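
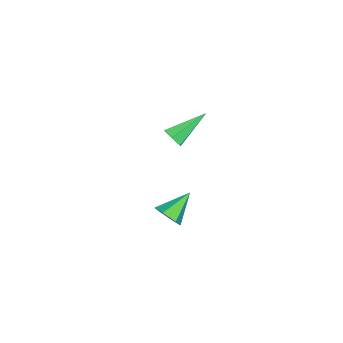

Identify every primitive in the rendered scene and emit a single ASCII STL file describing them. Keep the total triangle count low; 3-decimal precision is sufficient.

solid 
facet normal 0.725 -0.478 -0.496
outer loop
vertex -1.258 0.568 -0.348
vertex -1.673 0.397 -0.79
vertex -1.356 0.938 -0.848
endloop
endfacet
facet normal 0.463 0.753 0.467
outer loop
vertex -1.258 0.568 -0.348
vertex -1.356 0.938 -0.848
vertex -3.167 1.383 0.23
endloop
endfacet
facet normal 0.725 -0.478 -0.495
outer loop
vertex -1.356 0.938 -0.848
vertex -1.673 0.397 -0.79
vertex -1.771 0.767 -1.291
endloop
endfacet
facet normal 0.010 0.930 -0.368
outer loop
vertex -1.356 0.938 -0.848
vertex -1.771 0.767 -1.291
vertex -3.167 1.383 0.23
endloop
endfacet
facet normal 0.725 -0.479 -0.495
outer loop
vertex -1.771 0.767 -1.291
vertex -1.673 0.397 -0.79
vertex -2.088 0.226 -1.232
endloop
endfacet
facet normal -0.640 0.298 -0.708
outer loop
vertex -1.771 0.767 -1.291
vertex -2.088 0.226 -1.232
vertex -3.167 1.383 0.23
endloop
endfacet
facet normal 0.725 -0.479 -0.495
outer loop
vertex -2.088 0.226 -1.232
vertex -1.673 0.397 -0.79
vertex -1.991 -0.144 -0.732
endloop
endfacet
facet normal -0.834 -0.508 -0.214
outer loop
vertex -2.088 0.226 -1.232
vertex -1.991 -0.144 -0.732
vertex -3.167 1.383 0.23
endloop
endfacet
facet normal 0.725 -0.479 -0.495
outer loop
vertex -1.991 -0.144 -0.732
vertex -1.673 0.397 -0.79
vertex -1.576 0.027 -0.29
endloop
endfacet
facet normal -0.380 -0.685 0.622
outer loop
vertex -1.991 -0.144 -0.732
vertex -1.576 0.027 -0.29
vertex -3.167 1.383 0.23
endloop
endfacet
facet normal 0.725 -0.479 -0.495
outer loop
vertex -1.576 0.027 -0.29
vertex -1.673 0.397 -0.79
vertex -1.258 0.568 -0.348
endloop
endfacet
facet normal 0.268 -0.054 0.962
outer loop
vertex -1.576 0.027 -0.29
vertex -1.258 0.568 -0.348
vertex -3.167 1.383 0.23
endloop
endfacet
facet normal 0.789 -0.307 -0.532
outer loop
vertex 4.236 2.842 -0.097
vertex 3.847 2.873 -0.691
vertex 4.214 3.442 -0.476
endloop
endfacet
facet normal 0.279 0.520 0.807
outer loop
vertex 4.236 2.842 -0.097
vertex 4.214 3.442 -0.476
vertex 2.633 3.347 0.131
endloop
endfacet
facet normal 0.788 -0.307 -0.534
outer loop
vertex 4.214 3.442 -0.476
vertex 3.847 2.873 -0.691
vertex 3.825 3.474 -1.069
endloop
endfacet
facet normal -0.031 0.997 0.074
outer loop
vertex 4.214 3.442 -0.476
vertex 3.825 3.474 -1.069
vertex 2.633 3.347 0.131
endloop
endfacet
facet normal 0.788 -0.307 -0.534
outer loop
vertex 3.825 3.474 -1.069
vertex 3.847 2.873 -0.691
vertex 3.458 2.905 -1.284
endloop
endfacet
facet normal -0.603 0.591 -0.536
outer loop
vertex 3.825 3.474 -1.069
vertex 3.458 2.905 -1.284
vertex 2.633 3.347 0.131
endloop
endfacet
facet normal 0.788 -0.307 -0.534
outer loop
vertex 3.458 2.905 -1.284
vertex 3.847 2.873 -0.691
vertex 3.48 2.305 -0.906
endloop
endfacet
facet normal -0.863 -0.291 -0.412
outer loop
vertex 3.458 2.905 -1.284
vertex 3.48 2.305 -0.906
vertex 2.633 3.347 0.131
endloop
endfacet
facet normal 0.788 -0.308 -0.533
outer loop
vertex 3.48 2.305 -0.906
vertex 3.847 2.873 -0.691
vertex 3.869 2.273 -0.312
endloop
endfacet
facet normal -0.553 -0.769 0.321
outer loop
vertex 3.48 2.305 -0.906
vertex 3.869 2.273 -0.312
vertex 2.633 3.347 0.131
endloop
endfacet
facet normal 0.789 -0.307 -0.532
outer loop
vertex 3.869 2.273 -0.312
vertex 3.847 2.873 -0.691
vertex 4.236 2.842 -0.097
endloop
endfacet
facet normal 0.018 -0.364 0.931
outer loop
vertex 3.869 2.273 -0.312
vertex 4.236 2.842 -0.097
vertex 2.633 3.347 0.131
endloop
endfacet

endsolid


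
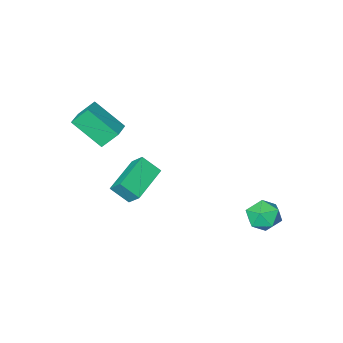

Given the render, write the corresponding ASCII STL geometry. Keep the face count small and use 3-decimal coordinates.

solid 
facet normal -0.667 -0.712 -0.219
outer loop
vertex 2.681 -2.95 3.002
vertex 1.962 -2.555 3.905
vertex 1.737 -1.661 1.686
endloop
endfacet
facet normal 0.589 -0.325 -0.740
outer loop
vertex 2.558 -0.785 1.955
vertex 2.681 -2.95 3.002
vertex 1.737 -1.661 1.686
endloop
endfacet
facet normal -0.667 -0.712 -0.219
outer loop
vertex 1.737 -1.661 1.686
vertex 1.962 -2.555 3.905
vertex 1.018 -1.266 2.589
endloop
endfacet
facet normal -0.456 0.623 -0.636
outer loop
vertex 1.018 -1.266 2.589
vertex 2.558 -0.785 1.955
vertex 1.737 -1.661 1.686
endloop
endfacet
facet normal 0.456 -0.623 0.636
outer loop
vertex 2.681 -2.95 3.002
vertex 2.783 -1.679 4.174
vertex 1.962 -2.555 3.905
endloop
endfacet
facet normal 0.589 -0.325 -0.740
outer loop
vertex 3.502 -2.074 3.271
vertex 2.681 -2.95 3.002
vertex 2.558 -0.785 1.955
endloop
endfacet
facet normal 0.456 -0.623 0.636
outer loop
vertex 3.502 -2.074 3.271
vertex 2.783 -1.679 4.174
vertex 2.681 -2.95 3.002
endloop
endfacet
facet normal -0.589 0.325 0.740
outer loop
vertex 1.962 -2.555 3.905
vertex 2.783 -1.679 4.174
vertex 1.018 -1.266 2.589
endloop
endfacet
facet normal -0.456 0.623 -0.636
outer loop
vertex 1.839 -0.39 2.858
vertex 2.558 -0.785 1.955
vertex 1.018 -1.266 2.589
endloop
endfacet
facet normal -0.589 0.325 0.740
outer loop
vertex 1.018 -1.266 2.589
vertex 2.783 -1.679 4.174
vertex 1.839 -0.39 2.858
endloop
endfacet
facet normal 0.667 0.712 0.219
outer loop
vertex 1.839 -0.39 2.858
vertex 3.502 -2.074 3.271
vertex 2.558 -0.785 1.955
endloop
endfacet
facet normal 0.667 0.712 0.219
outer loop
vertex 2.783 -1.679 4.174
vertex 3.502 -2.074 3.271
vertex 1.839 -0.39 2.858
endloop
endfacet
facet normal -0.480 0.874 0.079
outer loop
vertex -3.58 4.888 -2.47
vertex -4.436 4.441 -2.726
vertex -4.171 4.5 -1.765
endloop
endfacet
facet normal 0.074 0.846 0.528
outer loop
vertex -3.58 4.888 -2.47
vertex -4.171 4.5 -1.765
vertex -3.181 4.378 -1.709
endloop
endfacet
facet normal 0.664 0.734 0.143
outer loop
vertex -3.58 4.888 -2.47
vertex -3.181 4.378 -1.709
vertex -2.834 4.245 -2.636
endloop
endfacet
facet normal 0.476 0.692 -0.543
outer loop
vertex -3.58 4.888 -2.47
vertex -2.834 4.245 -2.636
vertex -3.609 4.284 -3.265
endloop
endfacet
facet normal -0.232 0.779 -0.583
outer loop
vertex -3.58 4.888 -2.47
vertex -3.609 4.284 -3.265
vertex -4.436 4.441 -2.726
endloop
endfacet
facet normal -0.019 0.285 0.958
outer loop
vertex -3.181 4.378 -1.709
vertex -4.171 4.5 -1.765
vertex -3.791 3.616 -1.495
endloop
endfacet
facet normal -0.915 0.329 0.232
outer loop
vertex -4.171 4.5 -1.765
vertex -4.436 4.441 -2.726
vertex -4.566 3.655 -2.124
endloop
endfacet
facet normal -0.514 0.176 -0.840
outer loop
vertex -4.436 4.441 -2.726
vertex -3.609 4.284 -3.265
vertex -4.219 3.522 -3.051
endloop
endfacet
facet normal 0.631 0.034 -0.775
outer loop
vertex -3.609 4.284 -3.265
vertex -2.834 4.245 -2.636
vertex -3.229 3.4 -2.995
endloop
endfacet
facet normal 0.936 0.102 0.336
outer loop
vertex -2.834 4.245 -2.636
vertex -3.181 4.378 -1.709
vertex -2.964 3.459 -2.034
endloop
endfacet
facet normal -0.476 -0.692 0.543
outer loop
vertex -3.82 3.012 -2.29
vertex -3.791 3.616 -1.495
vertex -4.566 3.655 -2.124
endloop
endfacet
facet normal -0.664 -0.734 -0.143
outer loop
vertex -3.82 3.012 -2.29
vertex -4.566 3.655 -2.124
vertex -4.219 3.522 -3.051
endloop
endfacet
facet normal -0.074 -0.846 -0.528
outer loop
vertex -3.82 3.012 -2.29
vertex -4.219 3.522 -3.051
vertex -3.229 3.4 -2.995
endloop
endfacet
facet normal 0.480 -0.874 -0.079
outer loop
vertex -3.82 3.012 -2.29
vertex -3.229 3.4 -2.995
vertex -2.964 3.459 -2.034
endloop
endfacet
facet normal 0.232 -0.779 0.583
outer loop
vertex -3.82 3.012 -2.29
vertex -2.964 3.459 -2.034
vertex -3.791 3.616 -1.495
endloop
endfacet
facet normal -0.631 -0.034 0.775
outer loop
vertex -4.566 3.655 -2.124
vertex -3.791 3.616 -1.495
vertex -4.171 4.5 -1.765
endloop
endfacet
facet normal -0.936 -0.102 -0.336
outer loop
vertex -4.219 3.522 -3.051
vertex -4.566 3.655 -2.124
vertex -4.436 4.441 -2.726
endloop
endfacet
facet normal 0.019 -0.285 -0.958
outer loop
vertex -3.229 3.4 -2.995
vertex -4.219 3.522 -3.051
vertex -3.609 4.284 -3.265
endloop
endfacet
facet normal 0.915 -0.329 -0.232
outer loop
vertex -2.964 3.459 -2.034
vertex -3.229 3.4 -2.995
vertex -2.834 4.245 -2.636
endloop
endfacet
facet normal 0.514 -0.176 0.840
outer loop
vertex -3.791 3.616 -1.495
vertex -2.964 3.459 -2.034
vertex -3.181 4.378 -1.709
endloop
endfacet
facet normal -0.831 -0.491 0.259
outer loop
vertex 0.616 -0.313 0.773
vertex -0.043 0.375 -0.036
vertex 0.8 -1.022 0.02
endloop
endfacet
facet normal 0.528 -0.550 0.647
outer loop
vertex 2.603 0.045 -0.544
vertex 0.616 -0.313 0.773
vertex 0.8 -1.022 0.02
endloop
endfacet
facet normal -0.831 -0.491 0.260
outer loop
vertex 0.8 -1.022 0.02
vertex -0.043 0.375 -0.036
vertex 0.14 -0.333 -0.789
endloop
endfacet
facet normal 0.175 -0.675 -0.717
outer loop
vertex 0.14 -0.333 -0.789
vertex 2.603 0.045 -0.544
vertex 0.8 -1.022 0.02
endloop
endfacet
facet normal -0.175 0.675 0.717
outer loop
vertex 0.616 -0.313 0.773
vertex 1.76 1.442 -0.6
vertex -0.043 0.375 -0.036
endloop
endfacet
facet normal 0.528 -0.551 0.646
outer loop
vertex 2.42 0.753 0.209
vertex 0.616 -0.313 0.773
vertex 2.603 0.045 -0.544
endloop
endfacet
facet normal -0.175 0.675 0.717
outer loop
vertex 2.42 0.753 0.209
vertex 1.76 1.442 -0.6
vertex 0.616 -0.313 0.773
endloop
endfacet
facet normal -0.528 0.551 -0.646
outer loop
vertex -0.043 0.375 -0.036
vertex 1.76 1.442 -0.6
vertex 0.14 -0.333 -0.789
endloop
endfacet
facet normal 0.175 -0.675 -0.717
outer loop
vertex 1.944 0.733 -1.353
vertex 2.603 0.045 -0.544
vertex 0.14 -0.333 -0.789
endloop
endfacet
facet normal -0.528 0.550 -0.647
outer loop
vertex 0.14 -0.333 -0.789
vertex 1.76 1.442 -0.6
vertex 1.944 0.733 -1.353
endloop
endfacet
facet normal 0.831 0.491 -0.260
outer loop
vertex 1.944 0.733 -1.353
vertex 2.42 0.753 0.209
vertex 2.603 0.045 -0.544
endloop
endfacet
facet normal 0.831 0.491 -0.260
outer loop
vertex 1.76 1.442 -0.6
vertex 2.42 0.753 0.209
vertex 1.944 0.733 -1.353
endloop
endfacet

endsolid


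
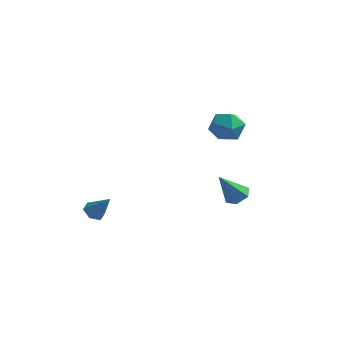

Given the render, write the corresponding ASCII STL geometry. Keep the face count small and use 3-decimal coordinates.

solid 
facet normal 0.031 0.982 -0.187
outer loop
vertex 2.76 4.669 2.507
vertex 1.631 4.75 2.744
vertex 2.411 4.886 3.588
endloop
endfacet
facet normal 0.659 0.750 0.062
outer loop
vertex 2.76 4.669 2.507
vertex 2.411 4.886 3.588
vertex 3.276 4.142 3.398
endloop
endfacet
facet normal 0.895 0.239 -0.377
outer loop
vertex 2.76 4.669 2.507
vertex 3.276 4.142 3.398
vertex 3.031 3.546 2.438
endloop
endfacet
facet normal 0.415 0.155 -0.897
outer loop
vertex 2.76 4.669 2.507
vertex 3.031 3.546 2.438
vertex 2.015 3.922 2.033
endloop
endfacet
facet normal -0.120 0.614 -0.780
outer loop
vertex 2.76 4.669 2.507
vertex 2.015 3.922 2.033
vertex 1.631 4.75 2.744
endloop
endfacet
facet normal 0.546 0.456 0.703
outer loop
vertex 3.276 4.142 3.398
vertex 2.411 4.886 3.588
vertex 2.465 3.898 4.187
endloop
endfacet
facet normal -0.469 0.831 0.299
outer loop
vertex 2.411 4.886 3.588
vertex 1.631 4.75 2.744
vertex 1.449 4.274 3.782
endloop
endfacet
facet normal -0.713 0.236 -0.660
outer loop
vertex 1.631 4.75 2.744
vertex 2.015 3.922 2.033
vertex 1.204 3.678 2.822
endloop
endfacet
facet normal 0.151 -0.506 -0.849
outer loop
vertex 2.015 3.922 2.033
vertex 3.031 3.546 2.438
vertex 2.069 2.934 2.632
endloop
endfacet
facet normal 0.929 -0.370 -0.007
outer loop
vertex 3.031 3.546 2.438
vertex 3.276 4.142 3.398
vertex 2.849 3.07 3.476
endloop
endfacet
facet normal -0.415 -0.155 0.897
outer loop
vertex 1.72 3.151 3.713
vertex 2.465 3.898 4.187
vertex 1.449 4.274 3.782
endloop
endfacet
facet normal -0.895 -0.239 0.377
outer loop
vertex 1.72 3.151 3.713
vertex 1.449 4.274 3.782
vertex 1.204 3.678 2.822
endloop
endfacet
facet normal -0.659 -0.750 -0.062
outer loop
vertex 1.72 3.151 3.713
vertex 1.204 3.678 2.822
vertex 2.069 2.934 2.632
endloop
endfacet
facet normal -0.031 -0.982 0.187
outer loop
vertex 1.72 3.151 3.713
vertex 2.069 2.934 2.632
vertex 2.849 3.07 3.476
endloop
endfacet
facet normal 0.120 -0.614 0.780
outer loop
vertex 1.72 3.151 3.713
vertex 2.849 3.07 3.476
vertex 2.465 3.898 4.187
endloop
endfacet
facet normal -0.151 0.506 0.849
outer loop
vertex 1.449 4.274 3.782
vertex 2.465 3.898 4.187
vertex 2.411 4.886 3.588
endloop
endfacet
facet normal -0.929 0.370 0.007
outer loop
vertex 1.204 3.678 2.822
vertex 1.449 4.274 3.782
vertex 1.631 4.75 2.744
endloop
endfacet
facet normal -0.546 -0.456 -0.703
outer loop
vertex 2.069 2.934 2.632
vertex 1.204 3.678 2.822
vertex 2.015 3.922 2.033
endloop
endfacet
facet normal 0.469 -0.831 -0.299
outer loop
vertex 2.849 3.07 3.476
vertex 2.069 2.934 2.632
vertex 3.031 3.546 2.438
endloop
endfacet
facet normal 0.713 -0.236 0.660
outer loop
vertex 2.465 3.898 4.187
vertex 2.849 3.07 3.476
vertex 3.276 4.142 3.398
endloop
endfacet
facet normal 0.411 0.352 -0.841
outer loop
vertex 4.374 1.614 -0.136
vertex 3.878 1.146 -0.574
vertex 3.652 1.897 -0.37
endloop
endfacet
facet normal 0.051 0.710 0.702
outer loop
vertex 4.374 1.614 -0.136
vertex 3.652 1.897 -0.37
vertex 3.022 0.414 1.174
endloop
endfacet
facet normal 0.412 0.352 -0.840
outer loop
vertex 3.652 1.897 -0.37
vertex 3.878 1.146 -0.574
vertex 3.156 1.43 -0.809
endloop
endfacet
facet normal -0.771 0.586 0.248
outer loop
vertex 3.652 1.897 -0.37
vertex 3.156 1.43 -0.809
vertex 3.022 0.414 1.174
endloop
endfacet
facet normal 0.412 0.352 -0.840
outer loop
vertex 3.156 1.43 -0.809
vertex 3.878 1.146 -0.574
vertex 3.382 0.679 -1.013
endloop
endfacet
facet normal -0.954 -0.237 -0.186
outer loop
vertex 3.156 1.43 -0.809
vertex 3.382 0.679 -1.013
vertex 3.022 0.414 1.174
endloop
endfacet
facet normal 0.412 0.353 -0.840
outer loop
vertex 3.382 0.679 -1.013
vertex 3.878 1.146 -0.574
vertex 4.104 0.396 -0.778
endloop
endfacet
facet normal -0.313 -0.935 -0.165
outer loop
vertex 3.382 0.679 -1.013
vertex 4.104 0.396 -0.778
vertex 3.022 0.414 1.174
endloop
endfacet
facet normal 0.411 0.352 -0.841
outer loop
vertex 4.104 0.396 -0.778
vertex 3.878 1.146 -0.574
vertex 4.6 0.863 -0.34
endloop
endfacet
facet normal 0.508 -0.811 0.289
outer loop
vertex 4.104 0.396 -0.778
vertex 4.6 0.863 -0.34
vertex 3.022 0.414 1.174
endloop
endfacet
facet normal 0.411 0.352 -0.841
outer loop
vertex 4.6 0.863 -0.34
vertex 3.878 1.146 -0.574
vertex 4.374 1.614 -0.136
endloop
endfacet
facet normal 0.691 0.011 0.723
outer loop
vertex 4.6 0.863 -0.34
vertex 4.374 1.614 -0.136
vertex 3.022 0.414 1.174
endloop
endfacet
facet normal -0.615 0.072 -0.785
outer loop
vertex -3.886 0.521 -3.538
vertex -4.365 0.083 -3.203
vertex -4.403 0.806 -3.107
endloop
endfacet
facet normal 0.538 0.838 0.091
outer loop
vertex -3.886 0.521 -3.538
vertex -4.403 0.806 -3.107
vertex -3.295 -0.043 -1.837
endloop
endfacet
facet normal -0.616 0.072 -0.785
outer loop
vertex -4.403 0.806 -3.107
vertex -4.365 0.083 -3.203
vertex -4.881 0.368 -2.772
endloop
endfacet
facet normal -0.201 0.724 0.660
outer loop
vertex -4.403 0.806 -3.107
vertex -4.881 0.368 -2.772
vertex -3.295 -0.043 -1.837
endloop
endfacet
facet normal -0.615 0.074 -0.785
outer loop
vertex -4.881 0.368 -2.772
vertex -4.365 0.083 -3.203
vertex -4.844 -0.355 -2.869
endloop
endfacet
facet normal -0.529 -0.139 0.837
outer loop
vertex -4.881 0.368 -2.772
vertex -4.844 -0.355 -2.869
vertex -3.295 -0.043 -1.837
endloop
endfacet
facet normal -0.614 0.073 -0.786
outer loop
vertex -4.844 -0.355 -2.869
vertex -4.365 0.083 -3.203
vertex -4.328 -0.639 -3.299
endloop
endfacet
facet normal -0.118 -0.888 0.445
outer loop
vertex -4.844 -0.355 -2.869
vertex -4.328 -0.639 -3.299
vertex -3.295 -0.043 -1.837
endloop
endfacet
facet normal -0.615 0.073 -0.785
outer loop
vertex -4.328 -0.639 -3.299
vertex -4.365 0.083 -3.203
vertex -3.849 -0.201 -3.634
endloop
endfacet
facet normal 0.621 -0.774 -0.123
outer loop
vertex -4.328 -0.639 -3.299
vertex -3.849 -0.201 -3.634
vertex -3.295 -0.043 -1.837
endloop
endfacet
facet normal -0.615 0.073 -0.785
outer loop
vertex -3.849 -0.201 -3.634
vertex -4.365 0.083 -3.203
vertex -3.886 0.521 -3.538
endloop
endfacet
facet normal 0.950 0.089 -0.301
outer loop
vertex -3.849 -0.201 -3.634
vertex -3.886 0.521 -3.538
vertex -3.295 -0.043 -1.837
endloop
endfacet

endsolid


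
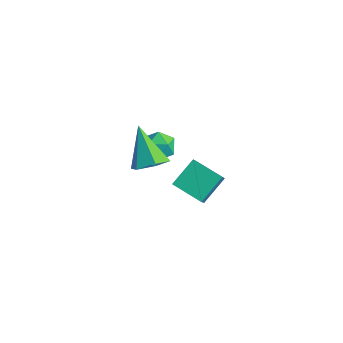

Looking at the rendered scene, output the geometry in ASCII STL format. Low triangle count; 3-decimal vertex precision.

solid 
facet normal 0.606 -0.161 -0.779
outer loop
vertex 2.57 -4.337 2.346
vertex 1.97 -4.141 1.838
vertex 2.473 -3.568 2.111
endloop
endfacet
facet normal 0.524 0.309 0.794
outer loop
vertex 2.57 -4.337 2.346
vertex 2.473 -3.568 2.111
vertex 0.83 -3.839 3.302
endloop
endfacet
facet normal 0.606 -0.161 -0.779
outer loop
vertex 2.473 -3.568 2.111
vertex 1.97 -4.141 1.838
vertex 1.873 -3.372 1.603
endloop
endfacet
facet normal 0.059 0.953 0.298
outer loop
vertex 2.473 -3.568 2.111
vertex 1.873 -3.372 1.603
vertex 0.83 -3.839 3.302
endloop
endfacet
facet normal 0.607 -0.161 -0.778
outer loop
vertex 1.873 -3.372 1.603
vertex 1.97 -4.141 1.838
vertex 1.371 -3.946 1.33
endloop
endfacet
facet normal -0.678 0.700 -0.224
outer loop
vertex 1.873 -3.372 1.603
vertex 1.371 -3.946 1.33
vertex 0.83 -3.839 3.302
endloop
endfacet
facet normal 0.607 -0.161 -0.778
outer loop
vertex 1.371 -3.946 1.33
vertex 1.97 -4.141 1.838
vertex 1.468 -4.715 1.565
endloop
endfacet
facet normal -0.948 -0.196 -0.250
outer loop
vertex 1.371 -3.946 1.33
vertex 1.468 -4.715 1.565
vertex 0.83 -3.839 3.302
endloop
endfacet
facet normal 0.607 -0.161 -0.778
outer loop
vertex 1.468 -4.715 1.565
vertex 1.97 -4.141 1.838
vertex 2.068 -4.91 2.073
endloop
endfacet
facet normal -0.482 -0.841 0.247
outer loop
vertex 1.468 -4.715 1.565
vertex 2.068 -4.91 2.073
vertex 0.83 -3.839 3.302
endloop
endfacet
facet normal 0.607 -0.161 -0.779
outer loop
vertex 2.068 -4.91 2.073
vertex 1.97 -4.141 1.838
vertex 2.57 -4.337 2.346
endloop
endfacet
facet normal 0.254 -0.588 0.768
outer loop
vertex 2.068 -4.91 2.073
vertex 2.57 -4.337 2.346
vertex 0.83 -3.839 3.302
endloop
endfacet
facet normal -0.473 0.498 -0.726
outer loop
vertex -0.219 -0.037 -2.035
vertex 1.073 0.444 -2.547
vertex -0.124 -1.217 -2.906
endloop
endfacet
facet normal -0.879 -0.327 0.347
outer loop
vertex 0.547 -1.924 -1.873
vertex -0.219 -0.037 -2.035
vertex -0.124 -1.217 -2.906
endloop
endfacet
facet normal -0.473 0.498 -0.727
outer loop
vertex -0.124 -1.217 -2.906
vertex 1.073 0.444 -2.547
vertex 1.168 -0.737 -3.417
endloop
endfacet
facet normal 0.064 -0.804 -0.592
outer loop
vertex 1.168 -0.737 -3.417
vertex 0.547 -1.924 -1.873
vertex -0.124 -1.217 -2.906
endloop
endfacet
facet normal -0.065 0.803 0.592
outer loop
vertex -0.219 -0.037 -2.035
vertex 1.744 -0.263 -1.514
vertex 1.073 0.444 -2.547
endloop
endfacet
facet normal -0.879 -0.327 0.348
outer loop
vertex 0.452 -0.743 -1.003
vertex -0.219 -0.037 -2.035
vertex 0.547 -1.924 -1.873
endloop
endfacet
facet normal -0.065 0.804 0.592
outer loop
vertex 0.452 -0.743 -1.003
vertex 1.744 -0.263 -1.514
vertex -0.219 -0.037 -2.035
endloop
endfacet
facet normal 0.879 0.327 -0.347
outer loop
vertex 1.073 0.444 -2.547
vertex 1.744 -0.263 -1.514
vertex 1.168 -0.737 -3.417
endloop
endfacet
facet normal 0.065 -0.804 -0.592
outer loop
vertex 1.839 -1.443 -2.385
vertex 0.547 -1.924 -1.873
vertex 1.168 -0.737 -3.417
endloop
endfacet
facet normal 0.879 0.327 -0.347
outer loop
vertex 1.168 -0.737 -3.417
vertex 1.744 -0.263 -1.514
vertex 1.839 -1.443 -2.385
endloop
endfacet
facet normal 0.473 -0.497 0.727
outer loop
vertex 1.839 -1.443 -2.385
vertex 0.452 -0.743 -1.003
vertex 0.547 -1.924 -1.873
endloop
endfacet
facet normal 0.473 -0.498 0.727
outer loop
vertex 1.744 -0.263 -1.514
vertex 0.452 -0.743 -1.003
vertex 1.839 -1.443 -2.385
endloop
endfacet
facet normal 0.330 0.491 0.806
outer loop
vertex 0.787 -2.015 1.416
vertex 0.445 -2.541 1.876
vertex 1.179 -2.648 1.641
endloop
endfacet
facet normal 0.778 0.573 0.258
outer loop
vertex 0.787 -2.015 1.416
vertex 1.179 -2.648 1.641
vertex 1.236 -2.395 0.907
endloop
endfacet
facet normal 0.413 0.866 -0.282
outer loop
vertex 0.787 -2.015 1.416
vertex 1.236 -2.395 0.907
vertex 0.537 -2.133 0.689
endloop
endfacet
facet normal -0.260 0.963 -0.067
outer loop
vertex 0.787 -2.015 1.416
vertex 0.537 -2.133 0.689
vertex 0.048 -2.223 1.288
endloop
endfacet
facet normal -0.311 0.732 0.606
outer loop
vertex 0.787 -2.015 1.416
vertex 0.048 -2.223 1.288
vertex 0.445 -2.541 1.876
endloop
endfacet
facet normal 0.996 -0.074 0.052
outer loop
vertex 1.236 -2.395 0.907
vertex 1.179 -2.648 1.641
vertex 1.172 -3.157 1.052
endloop
endfacet
facet normal 0.271 -0.208 0.940
outer loop
vertex 1.179 -2.648 1.641
vertex 0.445 -2.541 1.876
vertex 0.683 -3.247 1.651
endloop
endfacet
facet normal -0.767 0.182 0.616
outer loop
vertex 0.445 -2.541 1.876
vertex 0.048 -2.223 1.288
vertex -0.016 -2.985 1.433
endloop
endfacet
facet normal -0.682 0.557 -0.473
outer loop
vertex 0.048 -2.223 1.288
vertex 0.537 -2.133 0.689
vertex 0.041 -2.732 0.699
endloop
endfacet
facet normal 0.406 0.399 -0.822
outer loop
vertex 0.537 -2.133 0.689
vertex 1.236 -2.395 0.907
vertex 0.775 -2.839 0.464
endloop
endfacet
facet normal 0.260 -0.963 0.067
outer loop
vertex 0.433 -3.365 0.924
vertex 1.172 -3.157 1.052
vertex 0.683 -3.247 1.651
endloop
endfacet
facet normal -0.413 -0.866 0.282
outer loop
vertex 0.433 -3.365 0.924
vertex 0.683 -3.247 1.651
vertex -0.016 -2.985 1.433
endloop
endfacet
facet normal -0.778 -0.573 -0.258
outer loop
vertex 0.433 -3.365 0.924
vertex -0.016 -2.985 1.433
vertex 0.041 -2.732 0.699
endloop
endfacet
facet normal -0.330 -0.491 -0.806
outer loop
vertex 0.433 -3.365 0.924
vertex 0.041 -2.732 0.699
vertex 0.775 -2.839 0.464
endloop
endfacet
facet normal 0.311 -0.732 -0.606
outer loop
vertex 0.433 -3.365 0.924
vertex 0.775 -2.839 0.464
vertex 1.172 -3.157 1.052
endloop
endfacet
facet normal 0.682 -0.557 0.473
outer loop
vertex 0.683 -3.247 1.651
vertex 1.172 -3.157 1.052
vertex 1.179 -2.648 1.641
endloop
endfacet
facet normal -0.406 -0.399 0.822
outer loop
vertex -0.016 -2.985 1.433
vertex 0.683 -3.247 1.651
vertex 0.445 -2.541 1.876
endloop
endfacet
facet normal -0.996 0.074 -0.052
outer loop
vertex 0.041 -2.732 0.699
vertex -0.016 -2.985 1.433
vertex 0.048 -2.223 1.288
endloop
endfacet
facet normal -0.271 0.208 -0.940
outer loop
vertex 0.775 -2.839 0.464
vertex 0.041 -2.732 0.699
vertex 0.537 -2.133 0.689
endloop
endfacet
facet normal 0.767 -0.182 -0.616
outer loop
vertex 1.172 -3.157 1.052
vertex 0.775 -2.839 0.464
vertex 1.236 -2.395 0.907
endloop
endfacet

endsolid


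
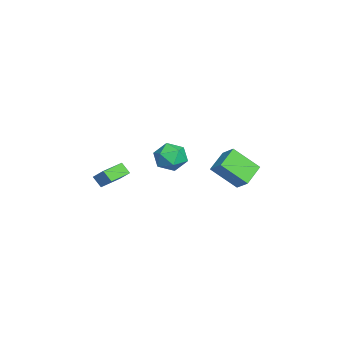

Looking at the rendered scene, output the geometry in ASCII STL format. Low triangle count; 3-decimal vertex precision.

solid 
facet normal -0.598 -0.524 -0.606
outer loop
vertex -1.101 2.458 -1.241
vertex -2.462 3.176 -0.519
vertex -1.027 4.084 -2.721
endloop
endfacet
facet normal 0.801 -0.422 -0.424
outer loop
vertex -0.298 4.724 -1.981
vertex -1.101 2.458 -1.241
vertex -1.027 4.084 -2.721
endloop
endfacet
facet normal -0.598 -0.525 -0.606
outer loop
vertex -1.027 4.084 -2.721
vertex -2.462 3.176 -0.519
vertex -2.389 4.802 -1.999
endloop
endfacet
facet normal 0.033 0.739 -0.672
outer loop
vertex -2.389 4.802 -1.999
vertex -0.298 4.724 -1.981
vertex -1.027 4.084 -2.721
endloop
endfacet
facet normal -0.033 -0.739 0.672
outer loop
vertex -1.101 2.458 -1.241
vertex -1.733 3.816 0.221
vertex -2.462 3.176 -0.519
endloop
endfacet
facet normal 0.801 -0.422 -0.425
outer loop
vertex -0.371 3.098 -0.501
vertex -1.101 2.458 -1.241
vertex -0.298 4.724 -1.981
endloop
endfacet
facet normal -0.033 -0.739 0.672
outer loop
vertex -0.371 3.098 -0.501
vertex -1.733 3.816 0.221
vertex -1.101 2.458 -1.241
endloop
endfacet
facet normal -0.801 0.422 0.424
outer loop
vertex -2.462 3.176 -0.519
vertex -1.733 3.816 0.221
vertex -2.389 4.802 -1.999
endloop
endfacet
facet normal 0.033 0.739 -0.672
outer loop
vertex -1.659 5.442 -1.259
vertex -0.298 4.724 -1.981
vertex -2.389 4.802 -1.999
endloop
endfacet
facet normal -0.801 0.423 0.424
outer loop
vertex -2.389 4.802 -1.999
vertex -1.733 3.816 0.221
vertex -1.659 5.442 -1.259
endloop
endfacet
facet normal 0.598 0.525 0.606
outer loop
vertex -1.659 5.442 -1.259
vertex -0.371 3.098 -0.501
vertex -0.298 4.724 -1.981
endloop
endfacet
facet normal 0.598 0.525 0.606
outer loop
vertex -1.733 3.816 0.221
vertex -0.371 3.098 -0.501
vertex -1.659 5.442 -1.259
endloop
endfacet
facet normal -0.391 -0.556 0.733
outer loop
vertex -1.584 -3.998 -1.821
vertex -2.945 -2.98 -1.775
vertex -2.12 -4.678 -2.623
endloop
endfacet
facet normal 0.800 -0.599 -0.027
outer loop
vertex -1.755 -4.16 -3.305
vertex -1.584 -3.998 -1.821
vertex -2.12 -4.678 -2.623
endloop
endfacet
facet normal -0.393 -0.556 0.732
outer loop
vertex -2.12 -4.678 -2.623
vertex -2.945 -2.98 -1.775
vertex -3.48 -3.659 -2.578
endloop
endfacet
facet normal -0.454 -0.576 -0.680
outer loop
vertex -3.48 -3.659 -2.578
vertex -1.755 -4.16 -3.305
vertex -2.12 -4.678 -2.623
endloop
endfacet
facet normal 0.454 0.576 0.680
outer loop
vertex -1.584 -3.998 -1.821
vertex -2.58 -2.462 -2.457
vertex -2.945 -2.98 -1.775
endloop
endfacet
facet normal 0.800 -0.599 -0.027
outer loop
vertex -1.22 -3.481 -2.502
vertex -1.584 -3.998 -1.821
vertex -1.755 -4.16 -3.305
endloop
endfacet
facet normal 0.454 0.576 0.680
outer loop
vertex -1.22 -3.481 -2.502
vertex -2.58 -2.462 -2.457
vertex -1.584 -3.998 -1.821
endloop
endfacet
facet normal -0.800 0.599 0.027
outer loop
vertex -2.945 -2.98 -1.775
vertex -2.58 -2.462 -2.457
vertex -3.48 -3.659 -2.578
endloop
endfacet
facet normal -0.454 -0.576 -0.680
outer loop
vertex -3.116 -3.142 -3.259
vertex -1.755 -4.16 -3.305
vertex -3.48 -3.659 -2.578
endloop
endfacet
facet normal -0.800 0.599 0.027
outer loop
vertex -3.48 -3.659 -2.578
vertex -2.58 -2.462 -2.457
vertex -3.116 -3.142 -3.259
endloop
endfacet
facet normal 0.392 0.557 -0.732
outer loop
vertex -3.116 -3.142 -3.259
vertex -1.22 -3.481 -2.502
vertex -1.755 -4.16 -3.305
endloop
endfacet
facet normal 0.392 0.556 -0.733
outer loop
vertex -2.58 -2.462 -2.457
vertex -1.22 -3.481 -2.502
vertex -3.116 -3.142 -3.259
endloop
endfacet
facet normal -0.905 0.425 0.034
outer loop
vertex -3.28 0.612 -1.593
vertex -3.636 -0.207 -0.84
vertex -3.157 0.781 -0.445
endloop
endfacet
facet normal -0.399 0.913 -0.092
outer loop
vertex -3.28 0.612 -1.593
vertex -3.157 0.781 -0.445
vertex -2.298 1.083 -1.175
endloop
endfacet
facet normal -0.054 0.724 -0.688
outer loop
vertex -3.28 0.612 -1.593
vertex -2.298 1.083 -1.175
vertex -2.247 0.282 -2.022
endloop
endfacet
facet normal -0.348 0.120 -0.930
outer loop
vertex -3.28 0.612 -1.593
vertex -2.247 0.282 -2.022
vertex -3.074 -0.515 -1.815
endloop
endfacet
facet normal -0.873 -0.064 -0.483
outer loop
vertex -3.28 0.612 -1.593
vertex -3.074 -0.515 -1.815
vertex -3.636 -0.207 -0.84
endloop
endfacet
facet normal 0.068 0.891 0.449
outer loop
vertex -2.298 1.083 -1.175
vertex -3.157 0.781 -0.445
vertex -2.046 0.555 -0.165
endloop
endfacet
facet normal -0.750 0.103 0.653
outer loop
vertex -3.157 0.781 -0.445
vertex -3.636 -0.207 -0.84
vertex -2.873 -0.242 0.042
endloop
endfacet
facet normal -0.700 -0.689 -0.186
outer loop
vertex -3.636 -0.207 -0.84
vertex -3.074 -0.515 -1.815
vertex -2.822 -1.043 -0.805
endloop
endfacet
facet normal 0.149 -0.391 -0.908
outer loop
vertex -3.074 -0.515 -1.815
vertex -2.247 0.282 -2.022
vertex -1.963 -0.741 -1.535
endloop
endfacet
facet normal 0.624 0.586 -0.517
outer loop
vertex -2.247 0.282 -2.022
vertex -2.298 1.083 -1.175
vertex -1.484 0.247 -1.14
endloop
endfacet
facet normal 0.348 -0.120 0.930
outer loop
vertex -1.84 -0.572 -0.387
vertex -2.046 0.555 -0.165
vertex -2.873 -0.242 0.042
endloop
endfacet
facet normal 0.054 -0.724 0.688
outer loop
vertex -1.84 -0.572 -0.387
vertex -2.873 -0.242 0.042
vertex -2.822 -1.043 -0.805
endloop
endfacet
facet normal 0.399 -0.913 0.092
outer loop
vertex -1.84 -0.572 -0.387
vertex -2.822 -1.043 -0.805
vertex -1.963 -0.741 -1.535
endloop
endfacet
facet normal 0.905 -0.425 -0.034
outer loop
vertex -1.84 -0.572 -0.387
vertex -1.963 -0.741 -1.535
vertex -1.484 0.247 -1.14
endloop
endfacet
facet normal 0.873 0.064 0.483
outer loop
vertex -1.84 -0.572 -0.387
vertex -1.484 0.247 -1.14
vertex -2.046 0.555 -0.165
endloop
endfacet
facet normal -0.149 0.391 0.908
outer loop
vertex -2.873 -0.242 0.042
vertex -2.046 0.555 -0.165
vertex -3.157 0.781 -0.445
endloop
endfacet
facet normal -0.624 -0.586 0.517
outer loop
vertex -2.822 -1.043 -0.805
vertex -2.873 -0.242 0.042
vertex -3.636 -0.207 -0.84
endloop
endfacet
facet normal -0.068 -0.891 -0.449
outer loop
vertex -1.963 -0.741 -1.535
vertex -2.822 -1.043 -0.805
vertex -3.074 -0.515 -1.815
endloop
endfacet
facet normal 0.750 -0.103 -0.653
outer loop
vertex -1.484 0.247 -1.14
vertex -1.963 -0.741 -1.535
vertex -2.247 0.282 -2.022
endloop
endfacet
facet normal 0.700 0.689 0.186
outer loop
vertex -2.046 0.555 -0.165
vertex -1.484 0.247 -1.14
vertex -2.298 1.083 -1.175
endloop
endfacet

endsolid


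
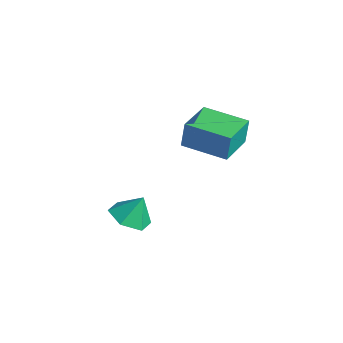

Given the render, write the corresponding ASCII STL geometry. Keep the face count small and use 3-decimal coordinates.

solid 
facet normal -0.877 -0.477 0.066
outer loop
vertex 1.383 1.96 3.894
vertex 0.498 3.556 3.66
vertex 1.388 1.778 2.637
endloop
endfacet
facet normal 0.481 -0.867 0.127
outer loop
vertex 3.202 2.764 2.5
vertex 1.383 1.96 3.894
vertex 1.388 1.778 2.637
endloop
endfacet
facet normal -0.876 -0.477 0.066
outer loop
vertex 1.388 1.778 2.637
vertex 0.498 3.556 3.66
vertex 0.502 3.374 2.403
endloop
endfacet
facet normal 0.003 -0.143 -0.990
outer loop
vertex 0.502 3.374 2.403
vertex 3.202 2.764 2.5
vertex 1.388 1.778 2.637
endloop
endfacet
facet normal -0.003 0.143 0.990
outer loop
vertex 1.383 1.96 3.894
vertex 2.312 4.542 3.523
vertex 0.498 3.556 3.66
endloop
endfacet
facet normal 0.481 -0.868 0.127
outer loop
vertex 3.198 2.946 3.757
vertex 1.383 1.96 3.894
vertex 3.202 2.764 2.5
endloop
endfacet
facet normal -0.003 0.143 0.990
outer loop
vertex 3.198 2.946 3.757
vertex 2.312 4.542 3.523
vertex 1.383 1.96 3.894
endloop
endfacet
facet normal -0.481 0.867 -0.127
outer loop
vertex 0.498 3.556 3.66
vertex 2.312 4.542 3.523
vertex 0.502 3.374 2.403
endloop
endfacet
facet normal 0.003 -0.143 -0.990
outer loop
vertex 2.317 4.36 2.266
vertex 3.202 2.764 2.5
vertex 0.502 3.374 2.403
endloop
endfacet
facet normal -0.481 0.867 -0.128
outer loop
vertex 0.502 3.374 2.403
vertex 2.312 4.542 3.523
vertex 2.317 4.36 2.266
endloop
endfacet
facet normal 0.877 0.476 -0.066
outer loop
vertex 2.317 4.36 2.266
vertex 3.198 2.946 3.757
vertex 3.202 2.764 2.5
endloop
endfacet
facet normal 0.876 0.477 -0.066
outer loop
vertex 2.312 4.542 3.523
vertex 3.198 2.946 3.757
vertex 2.317 4.36 2.266
endloop
endfacet
facet normal -0.177 -0.432 -0.884
outer loop
vertex 2.955 -2.27 0.737
vertex 2.45 -1.49 0.457
vertex 3.404 -1.536 0.289
endloop
endfacet
facet normal 0.819 -0.166 0.549
outer loop
vertex 2.955 -2.27 0.737
vertex 3.404 -1.536 0.289
vertex 2.67 -0.95 1.563
endloop
endfacet
facet normal -0.177 -0.432 -0.884
outer loop
vertex 3.404 -1.536 0.289
vertex 2.45 -1.49 0.457
vertex 2.899 -0.756 0.009
endloop
endfacet
facet normal 0.792 0.581 0.189
outer loop
vertex 3.404 -1.536 0.289
vertex 2.899 -0.756 0.009
vertex 2.67 -0.95 1.563
endloop
endfacet
facet normal -0.176 -0.432 -0.884
outer loop
vertex 2.899 -0.756 0.009
vertex 2.45 -1.49 0.457
vertex 1.945 -0.711 0.177
endloop
endfacet
facet normal 0.070 0.989 0.134
outer loop
vertex 2.899 -0.756 0.009
vertex 1.945 -0.711 0.177
vertex 2.67 -0.95 1.563
endloop
endfacet
facet normal -0.177 -0.432 -0.884
outer loop
vertex 1.945 -0.711 0.177
vertex 2.45 -1.49 0.457
vertex 1.496 -1.444 0.625
endloop
endfacet
facet normal -0.623 0.649 0.438
outer loop
vertex 1.945 -0.711 0.177
vertex 1.496 -1.444 0.625
vertex 2.67 -0.95 1.563
endloop
endfacet
facet normal -0.177 -0.432 -0.885
outer loop
vertex 1.496 -1.444 0.625
vertex 2.45 -1.49 0.457
vertex 2.0 -2.224 0.905
endloop
endfacet
facet normal -0.596 -0.099 0.797
outer loop
vertex 1.496 -1.444 0.625
vertex 2.0 -2.224 0.905
vertex 2.67 -0.95 1.563
endloop
endfacet
facet normal -0.176 -0.432 -0.885
outer loop
vertex 2.0 -2.224 0.905
vertex 2.45 -1.49 0.457
vertex 2.955 -2.27 0.737
endloop
endfacet
facet normal 0.126 -0.507 0.853
outer loop
vertex 2.0 -2.224 0.905
vertex 2.955 -2.27 0.737
vertex 2.67 -0.95 1.563
endloop
endfacet

endsolid


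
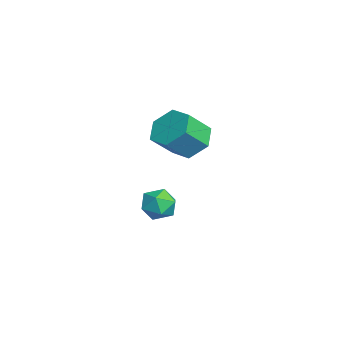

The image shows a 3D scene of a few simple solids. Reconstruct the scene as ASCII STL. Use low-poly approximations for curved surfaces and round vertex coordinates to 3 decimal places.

solid 
facet normal -0.685 -0.149 0.713
outer loop
vertex 0.442 2.479 -1.5
vertex 0.981 1.904 -1.102
vertex 1.015 2.761 -0.89
endloop
endfacet
facet normal -0.731 0.514 0.449
outer loop
vertex 0.442 2.479 -1.5
vertex 1.015 2.761 -0.89
vertex 0.89 3.229 -1.629
endloop
endfacet
facet normal -0.849 0.464 -0.252
outer loop
vertex 0.442 2.479 -1.5
vertex 0.89 3.229 -1.629
vertex 0.778 2.662 -2.296
endloop
endfacet
facet normal -0.877 -0.228 -0.423
outer loop
vertex 0.442 2.479 -1.5
vertex 0.778 2.662 -2.296
vertex 0.834 1.843 -1.97
endloop
endfacet
facet normal -0.776 -0.607 0.174
outer loop
vertex 0.442 2.479 -1.5
vertex 0.834 1.843 -1.97
vertex 0.981 1.904 -1.102
endloop
endfacet
facet normal -0.098 0.833 0.544
outer loop
vertex 0.89 3.229 -1.629
vertex 1.015 2.761 -0.89
vertex 1.706 3.117 -1.31
endloop
endfacet
facet normal -0.026 -0.239 0.971
outer loop
vertex 1.015 2.761 -0.89
vertex 0.981 1.904 -1.102
vertex 1.762 2.298 -0.984
endloop
endfacet
facet normal -0.173 -0.980 0.098
outer loop
vertex 0.981 1.904 -1.102
vertex 0.834 1.843 -1.97
vertex 1.65 1.731 -1.651
endloop
endfacet
facet normal -0.337 -0.368 -0.867
outer loop
vertex 0.834 1.843 -1.97
vertex 0.778 2.662 -2.296
vertex 1.525 2.199 -2.39
endloop
endfacet
facet normal -0.290 0.753 -0.591
outer loop
vertex 0.778 2.662 -2.296
vertex 0.89 3.229 -1.629
vertex 1.559 3.056 -2.178
endloop
endfacet
facet normal 0.877 0.228 0.423
outer loop
vertex 2.098 2.481 -1.78
vertex 1.706 3.117 -1.31
vertex 1.762 2.298 -0.984
endloop
endfacet
facet normal 0.849 -0.464 0.252
outer loop
vertex 2.098 2.481 -1.78
vertex 1.762 2.298 -0.984
vertex 1.65 1.731 -1.651
endloop
endfacet
facet normal 0.731 -0.514 -0.449
outer loop
vertex 2.098 2.481 -1.78
vertex 1.65 1.731 -1.651
vertex 1.525 2.199 -2.39
endloop
endfacet
facet normal 0.685 0.149 -0.713
outer loop
vertex 2.098 2.481 -1.78
vertex 1.525 2.199 -2.39
vertex 1.559 3.056 -2.178
endloop
endfacet
facet normal 0.776 0.607 -0.174
outer loop
vertex 2.098 2.481 -1.78
vertex 1.559 3.056 -2.178
vertex 1.706 3.117 -1.31
endloop
endfacet
facet normal 0.337 0.368 0.867
outer loop
vertex 1.762 2.298 -0.984
vertex 1.706 3.117 -1.31
vertex 1.015 2.761 -0.89
endloop
endfacet
facet normal 0.290 -0.753 0.591
outer loop
vertex 1.65 1.731 -1.651
vertex 1.762 2.298 -0.984
vertex 0.981 1.904 -1.102
endloop
endfacet
facet normal 0.098 -0.833 -0.544
outer loop
vertex 1.525 2.199 -2.39
vertex 1.65 1.731 -1.651
vertex 0.834 1.843 -1.97
endloop
endfacet
facet normal 0.026 0.239 -0.971
outer loop
vertex 1.559 3.056 -2.178
vertex 1.525 2.199 -2.39
vertex 0.778 2.662 -2.296
endloop
endfacet
facet normal 0.173 0.980 -0.098
outer loop
vertex 1.706 3.117 -1.31
vertex 1.559 3.056 -2.178
vertex 0.89 3.229 -1.629
endloop
endfacet
facet normal -0.331 0.639 -0.694
outer loop
vertex 3.399 3.417 2.055
vertex 2.608 3.656 2.652
vertex 3.478 4.184 2.723
endloop
endfacet
facet normal 0.940 0.163 -0.299
outer loop
vertex 3.399 3.417 2.055
vertex 3.478 4.184 2.723
vertex 3.903 2.446 3.11
endloop
endfacet
facet normal 0.940 0.163 -0.299
outer loop
vertex 3.903 2.446 3.11
vertex 3.478 4.184 2.723
vertex 3.982 3.212 3.778
endloop
endfacet
facet normal 0.332 -0.639 0.694
outer loop
vertex 3.903 2.446 3.11
vertex 3.982 3.212 3.778
vertex 3.112 2.684 3.708
endloop
endfacet
facet normal -0.331 0.639 -0.694
outer loop
vertex 3.478 4.184 2.723
vertex 2.608 3.656 2.652
vertex 2.687 4.422 3.32
endloop
endfacet
facet normal 0.536 0.733 0.419
outer loop
vertex 3.478 4.184 2.723
vertex 2.687 4.422 3.32
vertex 3.982 3.212 3.778
endloop
endfacet
facet normal 0.537 0.733 0.418
outer loop
vertex 3.982 3.212 3.778
vertex 2.687 4.422 3.32
vertex 3.19 3.451 4.376
endloop
endfacet
facet normal 0.332 -0.639 0.694
outer loop
vertex 3.982 3.212 3.778
vertex 3.19 3.451 4.376
vertex 3.112 2.684 3.708
endloop
endfacet
facet normal -0.332 0.639 -0.694
outer loop
vertex 2.687 4.422 3.32
vertex 2.608 3.656 2.652
vertex 1.817 3.894 3.25
endloop
endfacet
facet normal -0.403 0.570 0.716
outer loop
vertex 2.687 4.422 3.32
vertex 1.817 3.894 3.25
vertex 3.19 3.451 4.376
endloop
endfacet
facet normal -0.404 0.569 0.716
outer loop
vertex 3.19 3.451 4.376
vertex 1.817 3.894 3.25
vertex 2.321 2.923 4.305
endloop
endfacet
facet normal 0.331 -0.639 0.695
outer loop
vertex 3.19 3.451 4.376
vertex 2.321 2.923 4.305
vertex 3.112 2.684 3.708
endloop
endfacet
facet normal -0.332 0.639 -0.694
outer loop
vertex 1.817 3.894 3.25
vertex 2.608 3.656 2.652
vertex 1.738 3.128 2.582
endloop
endfacet
facet normal -0.940 -0.164 0.299
outer loop
vertex 1.817 3.894 3.25
vertex 1.738 3.128 2.582
vertex 2.321 2.923 4.305
endloop
endfacet
facet normal -0.940 -0.163 0.299
outer loop
vertex 2.321 2.923 4.305
vertex 1.738 3.128 2.582
vertex 2.242 2.156 3.637
endloop
endfacet
facet normal 0.331 -0.639 0.694
outer loop
vertex 2.321 2.923 4.305
vertex 2.242 2.156 3.637
vertex 3.112 2.684 3.708
endloop
endfacet
facet normal -0.332 0.639 -0.694
outer loop
vertex 1.738 3.128 2.582
vertex 2.608 3.656 2.652
vertex 2.53 2.889 1.984
endloop
endfacet
facet normal -0.537 -0.733 -0.418
outer loop
vertex 1.738 3.128 2.582
vertex 2.53 2.889 1.984
vertex 2.242 2.156 3.637
endloop
endfacet
facet normal -0.536 -0.733 -0.418
outer loop
vertex 2.242 2.156 3.637
vertex 2.53 2.889 1.984
vertex 3.033 1.918 3.04
endloop
endfacet
facet normal 0.331 -0.639 0.694
outer loop
vertex 2.242 2.156 3.637
vertex 3.033 1.918 3.04
vertex 3.112 2.684 3.708
endloop
endfacet
facet normal -0.331 0.639 -0.695
outer loop
vertex 2.53 2.889 1.984
vertex 2.608 3.656 2.652
vertex 3.399 3.417 2.055
endloop
endfacet
facet normal 0.404 -0.569 -0.716
outer loop
vertex 2.53 2.889 1.984
vertex 3.399 3.417 2.055
vertex 3.033 1.918 3.04
endloop
endfacet
facet normal 0.403 -0.569 -0.717
outer loop
vertex 3.033 1.918 3.04
vertex 3.399 3.417 2.055
vertex 3.903 2.446 3.11
endloop
endfacet
facet normal 0.332 -0.639 0.694
outer loop
vertex 3.033 1.918 3.04
vertex 3.903 2.446 3.11
vertex 3.112 2.684 3.708
endloop
endfacet

endsolid


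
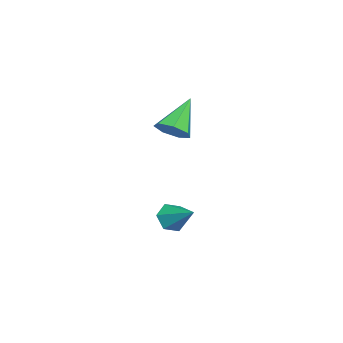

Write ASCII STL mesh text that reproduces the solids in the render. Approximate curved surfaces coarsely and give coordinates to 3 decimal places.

solid 
facet normal 0.660 -0.274 -0.699
outer loop
vertex -1.706 1.29 1.098
vertex -2.066 1.772 0.569
vertex -1.465 1.94 1.071
endloop
endfacet
facet normal 0.387 -0.105 0.916
outer loop
vertex -1.706 1.29 1.098
vertex -1.465 1.94 1.071
vertex -3.314 2.288 1.891
endloop
endfacet
facet normal 0.661 -0.273 -0.699
outer loop
vertex -1.465 1.94 1.071
vertex -2.066 1.772 0.569
vertex -1.676 2.464 0.667
endloop
endfacet
facet normal 0.406 0.655 0.637
outer loop
vertex -1.465 1.94 1.071
vertex -1.676 2.464 0.667
vertex -3.314 2.288 1.891
endloop
endfacet
facet normal 0.661 -0.274 -0.698
outer loop
vertex -1.676 2.464 0.667
vertex -2.066 1.772 0.569
vertex -2.18 2.466 0.189
endloop
endfacet
facet normal -0.058 0.996 0.065
outer loop
vertex -1.676 2.464 0.667
vertex -2.18 2.466 0.189
vertex -3.314 2.288 1.891
endloop
endfacet
facet normal 0.661 -0.274 -0.699
outer loop
vertex -2.18 2.466 0.189
vertex -2.066 1.772 0.569
vertex -2.598 1.945 -0.002
endloop
endfacet
facet normal -0.655 0.660 -0.367
outer loop
vertex -2.18 2.466 0.189
vertex -2.598 1.945 -0.002
vertex -3.314 2.288 1.891
endloop
endfacet
facet normal 0.661 -0.273 -0.699
outer loop
vertex -2.598 1.945 -0.002
vertex -2.066 1.772 0.569
vertex -2.614 1.294 0.237
endloop
endfacet
facet normal -0.936 -0.100 -0.336
outer loop
vertex -2.598 1.945 -0.002
vertex -2.614 1.294 0.237
vertex -3.314 2.288 1.891
endloop
endfacet
facet normal 0.662 -0.274 -0.698
outer loop
vertex -2.614 1.294 0.237
vertex -2.066 1.772 0.569
vertex -2.218 1.002 0.727
endloop
endfacet
facet normal -0.691 -0.711 0.135
outer loop
vertex -2.614 1.294 0.237
vertex -2.218 1.002 0.727
vertex -3.314 2.288 1.891
endloop
endfacet
facet normal 0.661 -0.274 -0.699
outer loop
vertex -2.218 1.002 0.727
vertex -2.066 1.772 0.569
vertex -1.706 1.29 1.098
endloop
endfacet
facet normal -0.101 -0.714 0.693
outer loop
vertex -2.218 1.002 0.727
vertex -1.706 1.29 1.098
vertex -3.314 2.288 1.891
endloop
endfacet
facet normal -0.548 -0.660 -0.514
outer loop
vertex -1.54 2.143 -4.732
vertex -1.744 1.819 -4.099
vertex -2.148 2.372 -4.378
endloop
endfacet
facet normal 0.065 0.885 -0.461
outer loop
vertex -1.54 2.143 -4.732
vertex -2.148 2.372 -4.378
vertex -0.896 2.841 -3.301
endloop
endfacet
facet normal -0.547 -0.660 -0.516
outer loop
vertex -2.148 2.372 -4.378
vertex -1.744 1.819 -4.099
vertex -2.353 2.048 -3.746
endloop
endfacet
facet normal -0.521 0.816 0.250
outer loop
vertex -2.148 2.372 -4.378
vertex -2.353 2.048 -3.746
vertex -0.896 2.841 -3.301
endloop
endfacet
facet normal -0.547 -0.660 -0.515
outer loop
vertex -2.353 2.048 -3.746
vertex -1.744 1.819 -4.099
vertex -1.948 1.494 -3.466
endloop
endfacet
facet normal -0.377 0.183 0.908
outer loop
vertex -2.353 2.048 -3.746
vertex -1.948 1.494 -3.466
vertex -0.896 2.841 -3.301
endloop
endfacet
facet normal -0.548 -0.659 -0.515
outer loop
vertex -1.948 1.494 -3.466
vertex -1.744 1.819 -4.099
vertex -1.34 1.265 -3.82
endloop
endfacet
facet normal 0.354 -0.381 0.854
outer loop
vertex -1.948 1.494 -3.466
vertex -1.34 1.265 -3.82
vertex -0.896 2.841 -3.301
endloop
endfacet
facet normal -0.548 -0.659 -0.515
outer loop
vertex -1.34 1.265 -3.82
vertex -1.744 1.819 -4.099
vertex -1.136 1.59 -4.453
endloop
endfacet
facet normal 0.939 -0.312 0.143
outer loop
vertex -1.34 1.265 -3.82
vertex -1.136 1.59 -4.453
vertex -0.896 2.841 -3.301
endloop
endfacet
facet normal -0.548 -0.660 -0.514
outer loop
vertex -1.136 1.59 -4.453
vertex -1.744 1.819 -4.099
vertex -1.54 2.143 -4.732
endloop
endfacet
facet normal 0.795 0.321 -0.514
outer loop
vertex -1.136 1.59 -4.453
vertex -1.54 2.143 -4.732
vertex -0.896 2.841 -3.301
endloop
endfacet

endsolid


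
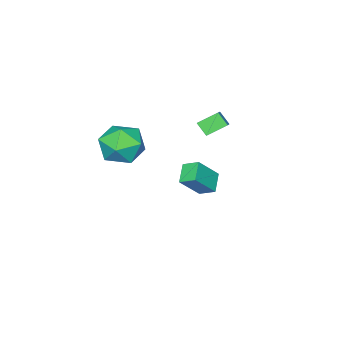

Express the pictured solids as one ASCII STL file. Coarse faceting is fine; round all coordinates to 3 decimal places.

solid 
facet normal -0.692 0.685 0.227
outer loop
vertex 2.821 2.352 3.115
vertex 2.718 1.877 4.234
vertex 3.527 2.765 4.02
endloop
endfacet
facet normal -0.228 0.941 -0.251
outer loop
vertex 2.821 2.352 3.115
vertex 3.527 2.765 4.02
vertex 4.001 2.584 2.911
endloop
endfacet
facet normal -0.243 0.514 -0.822
outer loop
vertex 2.821 2.352 3.115
vertex 4.001 2.584 2.911
vertex 3.485 1.585 2.439
endloop
endfacet
facet normal -0.717 -0.006 -0.698
outer loop
vertex 2.821 2.352 3.115
vertex 3.485 1.585 2.439
vertex 2.693 1.148 3.256
endloop
endfacet
facet normal -0.994 0.100 -0.049
outer loop
vertex 2.821 2.352 3.115
vertex 2.693 1.148 3.256
vertex 2.718 1.877 4.234
endloop
endfacet
facet normal 0.425 0.904 0.034
outer loop
vertex 4.001 2.584 2.911
vertex 3.527 2.765 4.02
vertex 4.627 2.252 3.904
endloop
endfacet
facet normal -0.325 0.491 0.808
outer loop
vertex 3.527 2.765 4.02
vertex 2.718 1.877 4.234
vertex 3.835 1.815 4.721
endloop
endfacet
facet normal -0.814 -0.456 0.361
outer loop
vertex 2.718 1.877 4.234
vertex 2.693 1.148 3.256
vertex 3.319 0.816 4.249
endloop
endfacet
facet normal -0.365 -0.627 -0.689
outer loop
vertex 2.693 1.148 3.256
vertex 3.485 1.585 2.439
vertex 3.793 0.635 3.14
endloop
endfacet
facet normal 0.400 0.214 -0.891
outer loop
vertex 3.485 1.585 2.439
vertex 4.001 2.584 2.911
vertex 4.602 1.523 2.926
endloop
endfacet
facet normal 0.717 0.006 0.698
outer loop
vertex 4.499 1.048 4.045
vertex 4.627 2.252 3.904
vertex 3.835 1.815 4.721
endloop
endfacet
facet normal 0.243 -0.514 0.822
outer loop
vertex 4.499 1.048 4.045
vertex 3.835 1.815 4.721
vertex 3.319 0.816 4.249
endloop
endfacet
facet normal 0.228 -0.941 0.251
outer loop
vertex 4.499 1.048 4.045
vertex 3.319 0.816 4.249
vertex 3.793 0.635 3.14
endloop
endfacet
facet normal 0.692 -0.685 -0.227
outer loop
vertex 4.499 1.048 4.045
vertex 3.793 0.635 3.14
vertex 4.602 1.523 2.926
endloop
endfacet
facet normal 0.994 -0.100 0.049
outer loop
vertex 4.499 1.048 4.045
vertex 4.602 1.523 2.926
vertex 4.627 2.252 3.904
endloop
endfacet
facet normal 0.365 0.627 0.689
outer loop
vertex 3.835 1.815 4.721
vertex 4.627 2.252 3.904
vertex 3.527 2.765 4.02
endloop
endfacet
facet normal -0.400 -0.214 0.891
outer loop
vertex 3.319 0.816 4.249
vertex 3.835 1.815 4.721
vertex 2.718 1.877 4.234
endloop
endfacet
facet normal -0.425 -0.904 -0.034
outer loop
vertex 3.793 0.635 3.14
vertex 3.319 0.816 4.249
vertex 2.693 1.148 3.256
endloop
endfacet
facet normal 0.325 -0.491 -0.808
outer loop
vertex 4.602 1.523 2.926
vertex 3.793 0.635 3.14
vertex 3.485 1.585 2.439
endloop
endfacet
facet normal 0.814 0.456 -0.361
outer loop
vertex 4.627 2.252 3.904
vertex 4.602 1.523 2.926
vertex 4.001 2.584 2.911
endloop
endfacet
facet normal -0.634 0.211 -0.744
outer loop
vertex -3.076 1.677 -2.022
vertex -2.215 2.216 -2.603
vertex -2.85 0.858 -2.447
endloop
endfacet
facet normal -0.736 -0.461 0.496
outer loop
vertex -1.785 0.504 -1.197
vertex -3.076 1.677 -2.022
vertex -2.85 0.858 -2.447
endloop
endfacet
facet normal -0.634 0.211 -0.744
outer loop
vertex -2.85 0.858 -2.447
vertex -2.215 2.216 -2.603
vertex -1.989 1.397 -3.028
endloop
endfacet
facet normal 0.238 -0.862 -0.447
outer loop
vertex -1.989 1.397 -3.028
vertex -1.785 0.504 -1.197
vertex -2.85 0.858 -2.447
endloop
endfacet
facet normal -0.238 0.862 0.447
outer loop
vertex -3.076 1.677 -2.022
vertex -1.15 1.862 -1.353
vertex -2.215 2.216 -2.603
endloop
endfacet
facet normal -0.736 -0.461 0.496
outer loop
vertex -2.011 1.323 -0.772
vertex -3.076 1.677 -2.022
vertex -1.785 0.504 -1.197
endloop
endfacet
facet normal -0.238 0.862 0.447
outer loop
vertex -2.011 1.323 -0.772
vertex -1.15 1.862 -1.353
vertex -3.076 1.677 -2.022
endloop
endfacet
facet normal 0.736 0.461 -0.496
outer loop
vertex -2.215 2.216 -2.603
vertex -1.15 1.862 -1.353
vertex -1.989 1.397 -3.028
endloop
endfacet
facet normal 0.238 -0.862 -0.447
outer loop
vertex -0.924 1.043 -1.778
vertex -1.785 0.504 -1.197
vertex -1.989 1.397 -3.028
endloop
endfacet
facet normal 0.736 0.461 -0.496
outer loop
vertex -1.989 1.397 -3.028
vertex -1.15 1.862 -1.353
vertex -0.924 1.043 -1.778
endloop
endfacet
facet normal 0.634 -0.211 0.744
outer loop
vertex -0.924 1.043 -1.778
vertex -2.011 1.323 -0.772
vertex -1.785 0.504 -1.197
endloop
endfacet
facet normal 0.634 -0.211 0.744
outer loop
vertex -1.15 1.862 -1.353
vertex -2.011 1.323 -0.772
vertex -0.924 1.043 -1.778
endloop
endfacet
facet normal -0.687 -0.509 -0.519
outer loop
vertex -1.653 2.919 3.685
vertex -1.645 3.507 3.098
vertex -0.825 2.361 3.135
endloop
endfacet
facet normal -0.009 -0.708 0.706
outer loop
vertex 0.165 3.093 3.882
vertex -1.653 2.919 3.685
vertex -0.825 2.361 3.135
endloop
endfacet
facet normal -0.687 -0.509 -0.519
outer loop
vertex -0.825 2.361 3.135
vertex -1.645 3.507 3.098
vertex -0.817 2.948 2.549
endloop
endfacet
facet normal 0.726 -0.491 -0.482
outer loop
vertex -0.817 2.948 2.549
vertex 0.165 3.093 3.882
vertex -0.825 2.361 3.135
endloop
endfacet
facet normal -0.726 0.491 0.482
outer loop
vertex -1.653 2.919 3.685
vertex -0.655 4.239 3.845
vertex -1.645 3.507 3.098
endloop
endfacet
facet normal -0.009 -0.707 0.707
outer loop
vertex -0.663 3.652 4.431
vertex -1.653 2.919 3.685
vertex 0.165 3.093 3.882
endloop
endfacet
facet normal -0.726 0.491 0.482
outer loop
vertex -0.663 3.652 4.431
vertex -0.655 4.239 3.845
vertex -1.653 2.919 3.685
endloop
endfacet
facet normal 0.010 0.708 -0.706
outer loop
vertex -1.645 3.507 3.098
vertex -0.655 4.239 3.845
vertex -0.817 2.948 2.549
endloop
endfacet
facet normal 0.726 -0.491 -0.482
outer loop
vertex 0.173 3.681 3.295
vertex 0.165 3.093 3.882
vertex -0.817 2.948 2.549
endloop
endfacet
facet normal 0.008 0.708 -0.706
outer loop
vertex -0.817 2.948 2.549
vertex -0.655 4.239 3.845
vertex 0.173 3.681 3.295
endloop
endfacet
facet normal 0.687 0.509 0.519
outer loop
vertex 0.173 3.681 3.295
vertex -0.663 3.652 4.431
vertex 0.165 3.093 3.882
endloop
endfacet
facet normal 0.687 0.508 0.519
outer loop
vertex -0.655 4.239 3.845
vertex -0.663 3.652 4.431
vertex 0.173 3.681 3.295
endloop
endfacet

endsolid


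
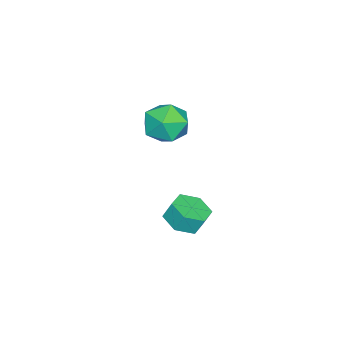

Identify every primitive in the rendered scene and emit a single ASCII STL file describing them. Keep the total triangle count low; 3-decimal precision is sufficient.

solid 
facet normal -0.414 0.627 0.660
outer loop
vertex -1.384 -2.426 2.206
vertex -2.444 -2.993 2.079
vertex -1.659 -3.361 2.922
endloop
endfacet
facet normal 0.279 0.531 0.800
outer loop
vertex -1.384 -2.426 2.206
vertex -1.659 -3.361 2.922
vertex -0.544 -3.257 2.465
endloop
endfacet
facet normal 0.650 0.726 0.224
outer loop
vertex -1.384 -2.426 2.206
vertex -0.544 -3.257 2.465
vertex -0.64 -2.825 1.34
endloop
endfacet
facet normal 0.186 0.943 -0.275
outer loop
vertex -1.384 -2.426 2.206
vertex -0.64 -2.825 1.34
vertex -1.815 -2.663 1.101
endloop
endfacet
facet normal -0.471 0.882 -0.005
outer loop
vertex -1.384 -2.426 2.206
vertex -1.815 -2.663 1.101
vertex -2.444 -2.993 2.079
endloop
endfacet
facet normal 0.387 -0.165 0.907
outer loop
vertex -0.544 -3.257 2.465
vertex -1.659 -3.361 2.922
vertex -1.085 -4.337 2.499
endloop
endfacet
facet normal -0.734 -0.010 0.679
outer loop
vertex -1.659 -3.361 2.922
vertex -2.444 -2.993 2.079
vertex -2.26 -4.175 2.26
endloop
endfacet
facet normal -0.826 0.401 -0.396
outer loop
vertex -2.444 -2.993 2.079
vertex -1.815 -2.663 1.101
vertex -2.356 -3.743 1.135
endloop
endfacet
facet normal 0.238 0.501 -0.832
outer loop
vertex -1.815 -2.663 1.101
vertex -0.64 -2.825 1.34
vertex -1.241 -3.639 0.678
endloop
endfacet
facet normal 0.988 0.150 -0.027
outer loop
vertex -0.64 -2.825 1.34
vertex -0.544 -3.257 2.465
vertex -0.456 -4.007 1.521
endloop
endfacet
facet normal -0.186 -0.943 0.275
outer loop
vertex -1.516 -4.574 1.394
vertex -1.085 -4.337 2.499
vertex -2.26 -4.175 2.26
endloop
endfacet
facet normal -0.650 -0.726 -0.224
outer loop
vertex -1.516 -4.574 1.394
vertex -2.26 -4.175 2.26
vertex -2.356 -3.743 1.135
endloop
endfacet
facet normal -0.279 -0.531 -0.800
outer loop
vertex -1.516 -4.574 1.394
vertex -2.356 -3.743 1.135
vertex -1.241 -3.639 0.678
endloop
endfacet
facet normal 0.414 -0.627 -0.660
outer loop
vertex -1.516 -4.574 1.394
vertex -1.241 -3.639 0.678
vertex -0.456 -4.007 1.521
endloop
endfacet
facet normal 0.471 -0.882 0.005
outer loop
vertex -1.516 -4.574 1.394
vertex -0.456 -4.007 1.521
vertex -1.085 -4.337 2.499
endloop
endfacet
facet normal -0.238 -0.501 0.832
outer loop
vertex -2.26 -4.175 2.26
vertex -1.085 -4.337 2.499
vertex -1.659 -3.361 2.922
endloop
endfacet
facet normal -0.988 -0.150 0.027
outer loop
vertex -2.356 -3.743 1.135
vertex -2.26 -4.175 2.26
vertex -2.444 -2.993 2.079
endloop
endfacet
facet normal -0.387 0.165 -0.907
outer loop
vertex -1.241 -3.639 0.678
vertex -2.356 -3.743 1.135
vertex -1.815 -2.663 1.101
endloop
endfacet
facet normal 0.734 0.010 -0.679
outer loop
vertex -0.456 -4.007 1.521
vertex -1.241 -3.639 0.678
vertex -0.64 -2.825 1.34
endloop
endfacet
facet normal 0.826 -0.401 0.396
outer loop
vertex -1.085 -4.337 2.499
vertex -0.456 -4.007 1.521
vertex -0.544 -3.257 2.465
endloop
endfacet
facet normal 0.098 -0.400 -0.911
outer loop
vertex -0.401 -3.2 -3.688
vertex -0.91 -2.444 -4.075
vertex 0.075 -2.387 -3.994
endloop
endfacet
facet normal 0.871 -0.408 0.273
outer loop
vertex -0.401 -3.2 -3.688
vertex 0.075 -2.387 -3.994
vertex -0.501 -2.792 -2.759
endloop
endfacet
facet normal 0.871 -0.408 0.273
outer loop
vertex -0.501 -2.792 -2.759
vertex 0.075 -2.387 -3.994
vertex -0.025 -1.979 -3.065
endloop
endfacet
facet normal -0.097 0.400 0.911
outer loop
vertex -0.501 -2.792 -2.759
vertex -0.025 -1.979 -3.065
vertex -1.01 -2.036 -3.145
endloop
endfacet
facet normal 0.098 -0.400 -0.911
outer loop
vertex 0.075 -2.387 -3.994
vertex -0.91 -2.444 -4.075
vertex -0.434 -1.632 -4.38
endloop
endfacet
facet normal 0.852 0.507 -0.131
outer loop
vertex 0.075 -2.387 -3.994
vertex -0.434 -1.632 -4.38
vertex -0.025 -1.979 -3.065
endloop
endfacet
facet normal 0.852 0.507 -0.131
outer loop
vertex -0.025 -1.979 -3.065
vertex -0.434 -1.632 -4.38
vertex -0.534 -1.223 -3.451
endloop
endfacet
facet normal -0.097 0.400 0.911
outer loop
vertex -0.025 -1.979 -3.065
vertex -0.534 -1.223 -3.451
vertex -1.01 -2.036 -3.145
endloop
endfacet
facet normal 0.098 -0.400 -0.911
outer loop
vertex -0.434 -1.632 -4.38
vertex -0.91 -2.444 -4.075
vertex -1.419 -1.688 -4.461
endloop
endfacet
facet normal -0.019 0.914 -0.405
outer loop
vertex -0.434 -1.632 -4.38
vertex -1.419 -1.688 -4.461
vertex -0.534 -1.223 -3.451
endloop
endfacet
facet normal -0.020 0.915 -0.404
outer loop
vertex -0.534 -1.223 -3.451
vertex -1.419 -1.688 -4.461
vertex -1.519 -1.28 -3.532
endloop
endfacet
facet normal -0.098 0.400 0.911
outer loop
vertex -0.534 -1.223 -3.451
vertex -1.519 -1.28 -3.532
vertex -1.01 -2.036 -3.145
endloop
endfacet
facet normal 0.097 -0.400 -0.911
outer loop
vertex -1.419 -1.688 -4.461
vertex -0.91 -2.444 -4.075
vertex -1.895 -2.501 -4.155
endloop
endfacet
facet normal -0.871 0.408 -0.273
outer loop
vertex -1.419 -1.688 -4.461
vertex -1.895 -2.501 -4.155
vertex -1.519 -1.28 -3.532
endloop
endfacet
facet normal -0.871 0.408 -0.273
outer loop
vertex -1.519 -1.28 -3.532
vertex -1.895 -2.501 -4.155
vertex -1.995 -2.093 -3.226
endloop
endfacet
facet normal -0.098 0.400 0.911
outer loop
vertex -1.519 -1.28 -3.532
vertex -1.995 -2.093 -3.226
vertex -1.01 -2.036 -3.145
endloop
endfacet
facet normal 0.097 -0.400 -0.911
outer loop
vertex -1.895 -2.501 -4.155
vertex -0.91 -2.444 -4.075
vertex -1.386 -3.257 -3.769
endloop
endfacet
facet normal -0.852 -0.507 0.131
outer loop
vertex -1.895 -2.501 -4.155
vertex -1.386 -3.257 -3.769
vertex -1.995 -2.093 -3.226
endloop
endfacet
facet normal -0.852 -0.507 0.132
outer loop
vertex -1.995 -2.093 -3.226
vertex -1.386 -3.257 -3.769
vertex -1.486 -2.848 -2.84
endloop
endfacet
facet normal -0.098 0.400 0.911
outer loop
vertex -1.995 -2.093 -3.226
vertex -1.486 -2.848 -2.84
vertex -1.01 -2.036 -3.145
endloop
endfacet
facet normal 0.098 -0.400 -0.911
outer loop
vertex -1.386 -3.257 -3.769
vertex -0.91 -2.444 -4.075
vertex -0.401 -3.2 -3.688
endloop
endfacet
facet normal 0.020 -0.914 0.405
outer loop
vertex -1.386 -3.257 -3.769
vertex -0.401 -3.2 -3.688
vertex -1.486 -2.848 -2.84
endloop
endfacet
facet normal 0.019 -0.915 0.404
outer loop
vertex -1.486 -2.848 -2.84
vertex -0.401 -3.2 -3.688
vertex -0.501 -2.792 -2.759
endloop
endfacet
facet normal -0.098 0.400 0.911
outer loop
vertex -1.486 -2.848 -2.84
vertex -0.501 -2.792 -2.759
vertex -1.01 -2.036 -3.145
endloop
endfacet

endsolid


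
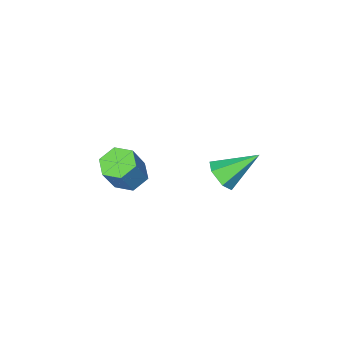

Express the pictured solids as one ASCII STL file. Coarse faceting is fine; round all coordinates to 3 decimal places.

solid 
facet normal -0.455 -0.153 -0.877
outer loop
vertex 1.902 -4.813 -2.224
vertex 1.471 -4.111 -2.123
vertex 2.206 -4.095 -2.507
endloop
endfacet
facet normal 0.812 -0.477 -0.338
outer loop
vertex 1.902 -4.813 -2.224
vertex 2.206 -4.095 -2.507
vertex 2.621 -4.571 -0.838
endloop
endfacet
facet normal 0.812 -0.477 -0.338
outer loop
vertex 2.621 -4.571 -0.838
vertex 2.206 -4.095 -2.507
vertex 2.925 -3.853 -1.121
endloop
endfacet
facet normal 0.454 0.153 0.877
outer loop
vertex 2.621 -4.571 -0.838
vertex 2.925 -3.853 -1.121
vertex 2.189 -3.869 -0.737
endloop
endfacet
facet normal -0.455 -0.153 -0.877
outer loop
vertex 2.206 -4.095 -2.507
vertex 1.471 -4.111 -2.123
vertex 1.775 -3.393 -2.406
endloop
endfacet
facet normal 0.723 0.511 -0.464
outer loop
vertex 2.206 -4.095 -2.507
vertex 1.775 -3.393 -2.406
vertex 2.925 -3.853 -1.121
endloop
endfacet
facet normal 0.723 0.511 -0.464
outer loop
vertex 2.925 -3.853 -1.121
vertex 1.775 -3.393 -2.406
vertex 2.494 -3.151 -1.02
endloop
endfacet
facet normal 0.455 0.153 0.878
outer loop
vertex 2.925 -3.853 -1.121
vertex 2.494 -3.151 -1.02
vertex 2.189 -3.869 -0.737
endloop
endfacet
facet normal -0.454 -0.153 -0.877
outer loop
vertex 1.775 -3.393 -2.406
vertex 1.471 -4.111 -2.123
vertex 1.039 -3.409 -2.022
endloop
endfacet
facet normal -0.088 0.988 -0.127
outer loop
vertex 1.775 -3.393 -2.406
vertex 1.039 -3.409 -2.022
vertex 2.494 -3.151 -1.02
endloop
endfacet
facet normal -0.088 0.988 -0.127
outer loop
vertex 2.494 -3.151 -1.02
vertex 1.039 -3.409 -2.022
vertex 1.758 -3.167 -0.636
endloop
endfacet
facet normal 0.455 0.153 0.878
outer loop
vertex 2.494 -3.151 -1.02
vertex 1.758 -3.167 -0.636
vertex 2.189 -3.869 -0.737
endloop
endfacet
facet normal -0.454 -0.153 -0.877
outer loop
vertex 1.039 -3.409 -2.022
vertex 1.471 -4.111 -2.123
vertex 0.735 -4.127 -1.739
endloop
endfacet
facet normal -0.812 0.477 0.338
outer loop
vertex 1.039 -3.409 -2.022
vertex 0.735 -4.127 -1.739
vertex 1.758 -3.167 -0.636
endloop
endfacet
facet normal -0.812 0.477 0.338
outer loop
vertex 1.758 -3.167 -0.636
vertex 0.735 -4.127 -1.739
vertex 1.454 -3.885 -0.353
endloop
endfacet
facet normal 0.455 0.153 0.877
outer loop
vertex 1.758 -3.167 -0.636
vertex 1.454 -3.885 -0.353
vertex 2.189 -3.869 -0.737
endloop
endfacet
facet normal -0.455 -0.153 -0.878
outer loop
vertex 0.735 -4.127 -1.739
vertex 1.471 -4.111 -2.123
vertex 1.166 -4.829 -1.84
endloop
endfacet
facet normal -0.723 -0.511 0.464
outer loop
vertex 0.735 -4.127 -1.739
vertex 1.166 -4.829 -1.84
vertex 1.454 -3.885 -0.353
endloop
endfacet
facet normal -0.723 -0.511 0.464
outer loop
vertex 1.454 -3.885 -0.353
vertex 1.166 -4.829 -1.84
vertex 1.885 -4.587 -0.454
endloop
endfacet
facet normal 0.455 0.153 0.877
outer loop
vertex 1.454 -3.885 -0.353
vertex 1.885 -4.587 -0.454
vertex 2.189 -3.869 -0.737
endloop
endfacet
facet normal -0.455 -0.153 -0.878
outer loop
vertex 1.166 -4.829 -1.84
vertex 1.471 -4.111 -2.123
vertex 1.902 -4.813 -2.224
endloop
endfacet
facet normal 0.088 -0.988 0.127
outer loop
vertex 1.166 -4.829 -1.84
vertex 1.902 -4.813 -2.224
vertex 1.885 -4.587 -0.454
endloop
endfacet
facet normal 0.088 -0.988 0.127
outer loop
vertex 1.885 -4.587 -0.454
vertex 1.902 -4.813 -2.224
vertex 2.621 -4.571 -0.838
endloop
endfacet
facet normal 0.454 0.153 0.877
outer loop
vertex 1.885 -4.587 -0.454
vertex 2.621 -4.571 -0.838
vertex 2.189 -3.869 -0.737
endloop
endfacet
facet normal 0.747 -0.329 -0.578
outer loop
vertex -2.035 -2.558 -3.446
vertex -2.447 -3.267 -3.575
vertex -2.559 -2.623 -4.086
endloop
endfacet
facet normal -0.058 0.997 -0.054
outer loop
vertex -2.035 -2.558 -3.446
vertex -2.559 -2.623 -4.086
vertex -3.933 -2.613 -2.425
endloop
endfacet
facet normal 0.747 -0.329 -0.578
outer loop
vertex -2.559 -2.623 -4.086
vertex -2.447 -3.267 -3.575
vertex -2.971 -3.332 -4.215
endloop
endfacet
facet normal -0.670 0.491 -0.557
outer loop
vertex -2.559 -2.623 -4.086
vertex -2.971 -3.332 -4.215
vertex -3.933 -2.613 -2.425
endloop
endfacet
facet normal 0.747 -0.328 -0.578
outer loop
vertex -2.971 -3.332 -4.215
vertex -2.447 -3.267 -3.575
vertex -2.858 -3.976 -3.704
endloop
endfacet
facet normal -0.866 -0.395 -0.307
outer loop
vertex -2.971 -3.332 -4.215
vertex -2.858 -3.976 -3.704
vertex -3.933 -2.613 -2.425
endloop
endfacet
facet normal 0.747 -0.328 -0.578
outer loop
vertex -2.858 -3.976 -3.704
vertex -2.447 -3.267 -3.575
vertex -2.334 -3.911 -3.063
endloop
endfacet
facet normal -0.450 -0.774 0.446
outer loop
vertex -2.858 -3.976 -3.704
vertex -2.334 -3.911 -3.063
vertex -3.933 -2.613 -2.425
endloop
endfacet
facet normal 0.747 -0.329 -0.578
outer loop
vertex -2.334 -3.911 -3.063
vertex -2.447 -3.267 -3.575
vertex -1.923 -3.202 -2.935
endloop
endfacet
facet normal 0.163 -0.266 0.950
outer loop
vertex -2.334 -3.911 -3.063
vertex -1.923 -3.202 -2.935
vertex -3.933 -2.613 -2.425
endloop
endfacet
facet normal 0.747 -0.329 -0.578
outer loop
vertex -1.923 -3.202 -2.935
vertex -2.447 -3.267 -3.575
vertex -2.035 -2.558 -3.446
endloop
endfacet
facet normal 0.359 0.618 0.700
outer loop
vertex -1.923 -3.202 -2.935
vertex -2.035 -2.558 -3.446
vertex -3.933 -2.613 -2.425
endloop
endfacet

endsolid


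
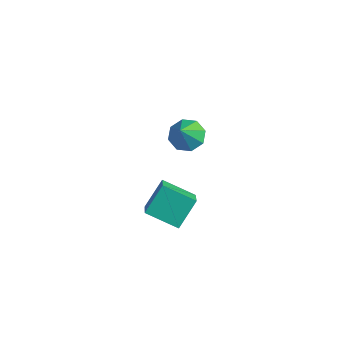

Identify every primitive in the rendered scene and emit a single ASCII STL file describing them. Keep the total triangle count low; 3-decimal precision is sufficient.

solid 
facet normal -0.295 0.526 -0.798
outer loop
vertex -0.899 1.756 -3.019
vertex -1.682 2.144 -2.474
vertex -0.706 2.425 -2.649
endloop
endfacet
facet normal 0.956 -0.292 0.029
outer loop
vertex -0.899 1.756 -3.019
vertex -0.706 2.425 -2.649
vertex -1.138 1.176 -1.006
endloop
endfacet
facet normal -0.294 0.526 -0.798
outer loop
vertex -0.706 2.425 -2.649
vertex -1.682 2.144 -2.474
vertex -1.085 2.929 -2.177
endloop
endfacet
facet normal 0.869 0.257 0.424
outer loop
vertex -0.706 2.425 -2.649
vertex -1.085 2.929 -2.177
vertex -1.138 1.176 -1.006
endloop
endfacet
facet normal -0.295 0.526 -0.798
outer loop
vertex -1.085 2.929 -2.177
vertex -1.682 2.144 -2.474
vertex -1.814 2.974 -1.878
endloop
endfacet
facet normal 0.353 0.512 0.783
outer loop
vertex -1.085 2.929 -2.177
vertex -1.814 2.974 -1.878
vertex -1.138 1.176 -1.006
endloop
endfacet
facet normal -0.295 0.526 -0.798
outer loop
vertex -1.814 2.974 -1.878
vertex -1.682 2.144 -2.474
vertex -2.465 2.532 -1.929
endloop
endfacet
facet normal -0.292 0.326 0.899
outer loop
vertex -1.814 2.974 -1.878
vertex -2.465 2.532 -1.929
vertex -1.138 1.176 -1.006
endloop
endfacet
facet normal -0.295 0.525 -0.798
outer loop
vertex -2.465 2.532 -1.929
vertex -1.682 2.144 -2.474
vertex -2.657 1.863 -2.298
endloop
endfacet
facet normal -0.685 -0.191 0.703
outer loop
vertex -2.465 2.532 -1.929
vertex -2.657 1.863 -2.298
vertex -1.138 1.176 -1.006
endloop
endfacet
facet normal -0.295 0.526 -0.798
outer loop
vertex -2.657 1.863 -2.298
vertex -1.682 2.144 -2.474
vertex -2.278 1.358 -2.771
endloop
endfacet
facet normal -0.598 -0.739 0.310
outer loop
vertex -2.657 1.863 -2.298
vertex -2.278 1.358 -2.771
vertex -1.138 1.176 -1.006
endloop
endfacet
facet normal -0.296 0.526 -0.798
outer loop
vertex -2.278 1.358 -2.771
vertex -1.682 2.144 -2.474
vertex -1.55 1.314 -3.07
endloop
endfacet
facet normal -0.081 -0.995 -0.050
outer loop
vertex -2.278 1.358 -2.771
vertex -1.55 1.314 -3.07
vertex -1.138 1.176 -1.006
endloop
endfacet
facet normal -0.295 0.526 -0.798
outer loop
vertex -1.55 1.314 -3.07
vertex -1.682 2.144 -2.474
vertex -0.899 1.756 -3.019
endloop
endfacet
facet normal 0.563 -0.810 -0.166
outer loop
vertex -1.55 1.314 -3.07
vertex -0.899 1.756 -3.019
vertex -1.138 1.176 -1.006
endloop
endfacet
facet normal -0.779 -0.479 0.404
outer loop
vertex 3.57 -4.21 1.686
vertex 2.609 -3.385 0.81
vertex 3.669 -5.441 0.418
endloop
endfacet
facet normal 0.624 -0.536 0.569
outer loop
vertex 5.111 -4.555 -0.33
vertex 3.57 -4.21 1.686
vertex 3.669 -5.441 0.418
endloop
endfacet
facet normal -0.779 -0.479 0.404
outer loop
vertex 3.669 -5.441 0.418
vertex 2.609 -3.385 0.81
vertex 2.708 -4.616 -0.458
endloop
endfacet
facet normal 0.056 -0.696 -0.716
outer loop
vertex 2.708 -4.616 -0.458
vertex 5.111 -4.555 -0.33
vertex 3.669 -5.441 0.418
endloop
endfacet
facet normal -0.056 0.696 0.716
outer loop
vertex 3.57 -4.21 1.686
vertex 4.051 -2.499 0.062
vertex 2.609 -3.385 0.81
endloop
endfacet
facet normal 0.624 -0.536 0.569
outer loop
vertex 5.012 -3.324 0.938
vertex 3.57 -4.21 1.686
vertex 5.111 -4.555 -0.33
endloop
endfacet
facet normal -0.056 0.696 0.716
outer loop
vertex 5.012 -3.324 0.938
vertex 4.051 -2.499 0.062
vertex 3.57 -4.21 1.686
endloop
endfacet
facet normal -0.624 0.536 -0.569
outer loop
vertex 2.609 -3.385 0.81
vertex 4.051 -2.499 0.062
vertex 2.708 -4.616 -0.458
endloop
endfacet
facet normal 0.056 -0.696 -0.716
outer loop
vertex 4.15 -3.73 -1.206
vertex 5.111 -4.555 -0.33
vertex 2.708 -4.616 -0.458
endloop
endfacet
facet normal -0.624 0.536 -0.569
outer loop
vertex 2.708 -4.616 -0.458
vertex 4.051 -2.499 0.062
vertex 4.15 -3.73 -1.206
endloop
endfacet
facet normal 0.779 0.479 -0.404
outer loop
vertex 4.15 -3.73 -1.206
vertex 5.012 -3.324 0.938
vertex 5.111 -4.555 -0.33
endloop
endfacet
facet normal 0.779 0.479 -0.404
outer loop
vertex 4.051 -2.499 0.062
vertex 5.012 -3.324 0.938
vertex 4.15 -3.73 -1.206
endloop
endfacet

endsolid


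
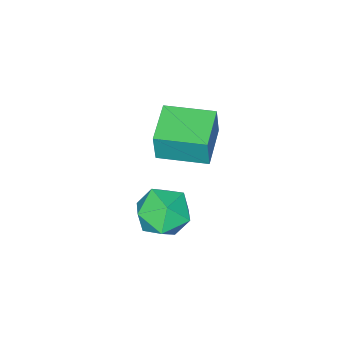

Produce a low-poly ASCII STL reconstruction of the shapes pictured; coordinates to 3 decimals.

solid 
facet normal -0.198 0.052 0.979
outer loop
vertex 0.736 2.837 -0.448
vertex 1.352 2.151 -0.287
vertex 1.633 3.044 -0.278
endloop
endfacet
facet normal -0.285 0.689 0.667
outer loop
vertex 0.736 2.837 -0.448
vertex 1.633 3.044 -0.278
vertex 1.166 3.5 -0.949
endloop
endfacet
facet normal -0.773 0.616 0.151
outer loop
vertex 0.736 2.837 -0.448
vertex 1.166 3.5 -0.949
vertex 0.597 2.889 -1.372
endloop
endfacet
facet normal -0.987 -0.065 0.145
outer loop
vertex 0.736 2.837 -0.448
vertex 0.597 2.889 -1.372
vertex 0.712 2.055 -0.963
endloop
endfacet
facet normal -0.631 -0.413 0.656
outer loop
vertex 0.736 2.837 -0.448
vertex 0.712 2.055 -0.963
vertex 1.352 2.151 -0.287
endloop
endfacet
facet normal 0.332 0.871 0.361
outer loop
vertex 1.166 3.5 -0.949
vertex 1.633 3.044 -0.278
vertex 2.048 3.225 -1.097
endloop
endfacet
facet normal 0.475 -0.158 0.866
outer loop
vertex 1.633 3.044 -0.278
vertex 1.352 2.151 -0.287
vertex 2.163 2.391 -0.688
endloop
endfacet
facet normal -0.226 -0.911 0.344
outer loop
vertex 1.352 2.151 -0.287
vertex 0.712 2.055 -0.963
vertex 1.594 1.78 -1.111
endloop
endfacet
facet normal -0.803 -0.348 -0.484
outer loop
vertex 0.712 2.055 -0.963
vertex 0.597 2.889 -1.372
vertex 1.127 2.236 -1.782
endloop
endfacet
facet normal -0.457 0.753 -0.473
outer loop
vertex 0.597 2.889 -1.372
vertex 1.166 3.5 -0.949
vertex 1.408 3.129 -1.773
endloop
endfacet
facet normal 0.987 0.065 -0.145
outer loop
vertex 2.024 2.443 -1.612
vertex 2.048 3.225 -1.097
vertex 2.163 2.391 -0.688
endloop
endfacet
facet normal 0.773 -0.616 -0.151
outer loop
vertex 2.024 2.443 -1.612
vertex 2.163 2.391 -0.688
vertex 1.594 1.78 -1.111
endloop
endfacet
facet normal 0.285 -0.689 -0.667
outer loop
vertex 2.024 2.443 -1.612
vertex 1.594 1.78 -1.111
vertex 1.127 2.236 -1.782
endloop
endfacet
facet normal 0.198 -0.052 -0.979
outer loop
vertex 2.024 2.443 -1.612
vertex 1.127 2.236 -1.782
vertex 1.408 3.129 -1.773
endloop
endfacet
facet normal 0.631 0.413 -0.656
outer loop
vertex 2.024 2.443 -1.612
vertex 1.408 3.129 -1.773
vertex 2.048 3.225 -1.097
endloop
endfacet
facet normal 0.803 0.348 0.484
outer loop
vertex 2.163 2.391 -0.688
vertex 2.048 3.225 -1.097
vertex 1.633 3.044 -0.278
endloop
endfacet
facet normal 0.457 -0.753 0.473
outer loop
vertex 1.594 1.78 -1.111
vertex 2.163 2.391 -0.688
vertex 1.352 2.151 -0.287
endloop
endfacet
facet normal -0.332 -0.871 -0.361
outer loop
vertex 1.127 2.236 -1.782
vertex 1.594 1.78 -1.111
vertex 0.712 2.055 -0.963
endloop
endfacet
facet normal -0.475 0.158 -0.866
outer loop
vertex 1.408 3.129 -1.773
vertex 1.127 2.236 -1.782
vertex 0.597 2.889 -1.372
endloop
endfacet
facet normal 0.226 0.911 -0.344
outer loop
vertex 2.048 3.225 -1.097
vertex 1.408 3.129 -1.773
vertex 1.166 3.5 -0.949
endloop
endfacet
facet normal -0.839 -0.526 0.136
outer loop
vertex -1.762 -0.429 -0.452
vertex -2.636 0.981 -0.39
vertex -1.918 -0.475 -1.591
endloop
endfacet
facet normal 0.527 -0.849 -0.038
outer loop
vertex -0.684 0.299 -1.79
vertex -1.762 -0.429 -0.452
vertex -1.918 -0.475 -1.591
endloop
endfacet
facet normal -0.839 -0.526 0.136
outer loop
vertex -1.918 -0.475 -1.591
vertex -2.636 0.981 -0.39
vertex -2.792 0.935 -1.528
endloop
endfacet
facet normal -0.135 -0.039 -0.990
outer loop
vertex -2.792 0.935 -1.528
vertex -0.684 0.299 -1.79
vertex -1.918 -0.475 -1.591
endloop
endfacet
facet normal 0.135 0.040 0.990
outer loop
vertex -1.762 -0.429 -0.452
vertex -1.402 1.755 -0.589
vertex -2.636 0.981 -0.39
endloop
endfacet
facet normal 0.527 -0.849 -0.038
outer loop
vertex -0.528 0.345 -0.652
vertex -1.762 -0.429 -0.452
vertex -0.684 0.299 -1.79
endloop
endfacet
facet normal 0.136 0.040 0.990
outer loop
vertex -0.528 0.345 -0.652
vertex -1.402 1.755 -0.589
vertex -1.762 -0.429 -0.452
endloop
endfacet
facet normal -0.527 0.849 0.038
outer loop
vertex -2.636 0.981 -0.39
vertex -1.402 1.755 -0.589
vertex -2.792 0.935 -1.528
endloop
endfacet
facet normal -0.135 -0.040 -0.990
outer loop
vertex -1.558 1.709 -1.728
vertex -0.684 0.299 -1.79
vertex -2.792 0.935 -1.528
endloop
endfacet
facet normal -0.527 0.849 0.038
outer loop
vertex -2.792 0.935 -1.528
vertex -1.402 1.755 -0.589
vertex -1.558 1.709 -1.728
endloop
endfacet
facet normal 0.839 0.526 -0.136
outer loop
vertex -1.558 1.709 -1.728
vertex -0.528 0.345 -0.652
vertex -0.684 0.299 -1.79
endloop
endfacet
facet normal 0.839 0.526 -0.136
outer loop
vertex -1.402 1.755 -0.589
vertex -0.528 0.345 -0.652
vertex -1.558 1.709 -1.728
endloop
endfacet

endsolid
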